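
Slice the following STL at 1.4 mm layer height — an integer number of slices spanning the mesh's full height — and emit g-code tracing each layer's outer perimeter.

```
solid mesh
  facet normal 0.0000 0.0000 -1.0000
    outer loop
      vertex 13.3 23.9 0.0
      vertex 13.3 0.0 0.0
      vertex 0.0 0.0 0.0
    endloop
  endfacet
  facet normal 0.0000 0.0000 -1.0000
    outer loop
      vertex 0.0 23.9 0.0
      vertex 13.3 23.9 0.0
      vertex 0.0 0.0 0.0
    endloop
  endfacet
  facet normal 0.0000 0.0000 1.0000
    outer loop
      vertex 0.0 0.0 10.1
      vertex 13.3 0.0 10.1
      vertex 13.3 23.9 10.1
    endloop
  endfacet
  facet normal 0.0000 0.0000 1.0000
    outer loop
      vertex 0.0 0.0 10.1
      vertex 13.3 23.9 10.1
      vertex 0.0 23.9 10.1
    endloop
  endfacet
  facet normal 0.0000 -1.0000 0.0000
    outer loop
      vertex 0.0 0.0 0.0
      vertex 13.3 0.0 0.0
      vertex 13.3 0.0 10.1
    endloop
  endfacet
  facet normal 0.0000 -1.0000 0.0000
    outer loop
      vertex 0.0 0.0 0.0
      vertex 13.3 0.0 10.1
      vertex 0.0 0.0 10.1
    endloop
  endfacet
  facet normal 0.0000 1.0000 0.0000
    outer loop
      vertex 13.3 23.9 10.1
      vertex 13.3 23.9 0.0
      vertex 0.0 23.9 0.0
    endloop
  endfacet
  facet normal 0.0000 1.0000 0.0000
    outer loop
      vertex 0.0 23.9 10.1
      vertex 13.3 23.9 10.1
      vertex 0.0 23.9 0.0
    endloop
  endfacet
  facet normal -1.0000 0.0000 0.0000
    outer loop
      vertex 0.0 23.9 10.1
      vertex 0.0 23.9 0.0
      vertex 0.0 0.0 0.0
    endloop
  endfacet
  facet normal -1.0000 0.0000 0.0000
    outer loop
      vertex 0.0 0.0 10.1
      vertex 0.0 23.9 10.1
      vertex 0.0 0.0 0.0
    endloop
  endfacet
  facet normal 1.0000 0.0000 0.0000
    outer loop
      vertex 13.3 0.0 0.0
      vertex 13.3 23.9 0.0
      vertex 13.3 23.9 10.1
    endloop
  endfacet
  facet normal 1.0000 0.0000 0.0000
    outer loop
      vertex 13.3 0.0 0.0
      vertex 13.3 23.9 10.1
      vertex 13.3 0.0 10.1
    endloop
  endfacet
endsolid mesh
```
; perimeter-only toolpath
G21 ; units = mm
G90 ; absolute positioning
G28 ; home
; layer 1
G0 Z1.4
G0 X0.0 Y0.0
G1 X13.3 Y0.0
G1 X13.3 Y23.9
G1 X0.0 Y23.9
G1 X0.0 Y0.0
; layer 2
G0 Z2.9
G0 X0.0 Y0.0
G1 X13.3 Y0.0
G1 X13.3 Y23.9
G1 X0.0 Y23.9
G1 X0.0 Y0.0
; layer 3
G0 Z4.3
G0 X0.0 Y0.0
G1 X13.3 Y0.0
G1 X13.3 Y23.9
G1 X0.0 Y23.9
G1 X0.0 Y0.0
; layer 4
G0 Z5.8
G0 X0.0 Y0.0
G1 X13.3 Y0.0
G1 X13.3 Y23.9
G1 X0.0 Y23.9
G1 X0.0 Y0.0
; layer 5
G0 Z7.2
G0 X0.0 Y0.0
G1 X13.3 Y0.0
G1 X13.3 Y23.9
G1 X0.0 Y23.9
G1 X0.0 Y0.0
; layer 6
G0 Z8.7
G0 X0.0 Y0.0
G1 X13.3 Y0.0
G1 X13.3 Y23.9
G1 X0.0 Y23.9
G1 X0.0 Y0.0
; layer 7
G0 Z10.1
G0 X0.0 Y0.0
G1 X13.3 Y0.0
G1 X13.3 Y23.9
G1 X0.0 Y23.9
G1 X0.0 Y0.0
M2 ; end

The solid is a rectangular box, roughly 13.3 × 23.9 mm footprint and 10.1 mm tall. Slicing at Δz = 1.4 mm — 7 equal slices spanning the solid's height, so layer i sits at z = i·h/7 — gives 7 non-empty perimeters. Each is a 4-segment closed polygon; G0 lifts to the layer z and rapids to the start vertex, then G1 traces the edges.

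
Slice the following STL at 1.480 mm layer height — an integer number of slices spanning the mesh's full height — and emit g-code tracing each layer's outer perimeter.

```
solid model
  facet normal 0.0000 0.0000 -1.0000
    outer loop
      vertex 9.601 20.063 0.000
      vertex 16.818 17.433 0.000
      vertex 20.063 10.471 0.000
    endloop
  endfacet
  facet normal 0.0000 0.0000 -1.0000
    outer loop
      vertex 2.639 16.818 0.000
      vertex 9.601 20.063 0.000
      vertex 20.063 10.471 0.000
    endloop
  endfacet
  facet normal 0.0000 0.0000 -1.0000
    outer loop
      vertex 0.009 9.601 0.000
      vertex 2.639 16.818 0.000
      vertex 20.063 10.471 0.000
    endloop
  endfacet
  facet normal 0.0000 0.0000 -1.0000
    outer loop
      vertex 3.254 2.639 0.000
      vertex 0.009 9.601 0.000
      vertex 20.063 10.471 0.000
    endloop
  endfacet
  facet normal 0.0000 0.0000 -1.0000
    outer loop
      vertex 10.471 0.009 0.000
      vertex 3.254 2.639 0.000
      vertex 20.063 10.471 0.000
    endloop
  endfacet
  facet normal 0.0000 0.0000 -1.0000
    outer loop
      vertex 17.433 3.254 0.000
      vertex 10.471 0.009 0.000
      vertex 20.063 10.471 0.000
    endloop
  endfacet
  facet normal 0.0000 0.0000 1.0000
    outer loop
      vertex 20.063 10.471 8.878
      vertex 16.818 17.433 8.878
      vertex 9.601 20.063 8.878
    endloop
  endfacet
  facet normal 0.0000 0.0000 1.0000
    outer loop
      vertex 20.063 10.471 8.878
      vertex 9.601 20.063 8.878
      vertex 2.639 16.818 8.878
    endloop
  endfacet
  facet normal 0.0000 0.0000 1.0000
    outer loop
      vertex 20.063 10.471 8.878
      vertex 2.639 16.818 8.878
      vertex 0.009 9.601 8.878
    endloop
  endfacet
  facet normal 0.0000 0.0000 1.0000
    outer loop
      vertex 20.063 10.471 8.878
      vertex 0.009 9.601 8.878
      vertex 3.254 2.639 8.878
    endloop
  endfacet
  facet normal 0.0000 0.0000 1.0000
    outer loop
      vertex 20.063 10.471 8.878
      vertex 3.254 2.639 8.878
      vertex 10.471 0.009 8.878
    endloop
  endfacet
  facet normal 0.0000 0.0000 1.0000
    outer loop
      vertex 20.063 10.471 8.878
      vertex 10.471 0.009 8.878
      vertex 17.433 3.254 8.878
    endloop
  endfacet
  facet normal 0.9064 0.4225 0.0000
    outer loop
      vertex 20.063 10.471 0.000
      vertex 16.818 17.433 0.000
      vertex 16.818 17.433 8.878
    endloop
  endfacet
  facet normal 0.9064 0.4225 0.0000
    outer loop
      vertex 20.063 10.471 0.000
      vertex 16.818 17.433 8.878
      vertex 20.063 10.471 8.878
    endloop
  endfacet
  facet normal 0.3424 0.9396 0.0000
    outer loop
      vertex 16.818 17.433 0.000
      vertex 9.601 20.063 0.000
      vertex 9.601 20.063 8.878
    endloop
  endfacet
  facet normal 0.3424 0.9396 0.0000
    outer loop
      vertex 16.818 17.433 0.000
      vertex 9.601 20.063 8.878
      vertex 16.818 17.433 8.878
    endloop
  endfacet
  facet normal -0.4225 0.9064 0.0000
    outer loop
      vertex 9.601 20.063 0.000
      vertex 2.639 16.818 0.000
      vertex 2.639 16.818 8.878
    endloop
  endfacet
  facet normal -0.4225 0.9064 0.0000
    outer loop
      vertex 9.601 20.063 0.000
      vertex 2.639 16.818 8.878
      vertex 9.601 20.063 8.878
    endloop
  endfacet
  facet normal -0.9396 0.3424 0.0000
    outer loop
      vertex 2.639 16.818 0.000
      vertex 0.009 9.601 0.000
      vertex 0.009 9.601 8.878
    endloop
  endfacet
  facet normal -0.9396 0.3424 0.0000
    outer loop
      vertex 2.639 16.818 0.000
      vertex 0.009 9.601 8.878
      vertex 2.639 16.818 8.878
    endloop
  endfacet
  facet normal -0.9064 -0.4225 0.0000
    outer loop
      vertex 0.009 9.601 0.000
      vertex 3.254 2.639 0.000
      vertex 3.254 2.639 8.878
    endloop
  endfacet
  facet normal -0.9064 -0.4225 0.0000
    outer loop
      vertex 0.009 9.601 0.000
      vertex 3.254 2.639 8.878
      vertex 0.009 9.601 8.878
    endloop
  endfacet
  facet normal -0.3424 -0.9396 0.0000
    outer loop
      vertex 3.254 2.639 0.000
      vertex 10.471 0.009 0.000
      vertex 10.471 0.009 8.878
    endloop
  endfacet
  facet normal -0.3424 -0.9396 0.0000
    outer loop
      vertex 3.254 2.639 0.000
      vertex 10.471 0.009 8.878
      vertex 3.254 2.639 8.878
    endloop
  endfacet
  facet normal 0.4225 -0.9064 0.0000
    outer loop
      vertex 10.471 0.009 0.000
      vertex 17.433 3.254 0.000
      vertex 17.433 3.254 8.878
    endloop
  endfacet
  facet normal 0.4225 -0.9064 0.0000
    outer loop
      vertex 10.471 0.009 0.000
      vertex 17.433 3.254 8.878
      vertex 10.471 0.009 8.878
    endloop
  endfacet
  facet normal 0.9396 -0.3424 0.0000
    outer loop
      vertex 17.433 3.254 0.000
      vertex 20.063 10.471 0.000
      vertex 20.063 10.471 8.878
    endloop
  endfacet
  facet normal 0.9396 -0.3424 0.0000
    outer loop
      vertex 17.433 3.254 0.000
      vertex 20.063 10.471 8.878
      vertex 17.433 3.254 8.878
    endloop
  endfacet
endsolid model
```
; perimeter-only toolpath
G21 ; units = mm
G90 ; absolute positioning
G28 ; home
; layer 1
G0 Z1.480
G0 X20.063 Y10.471
G1 X16.818 Y17.433
G1 X9.601 Y20.063
G1 X2.639 Y16.818
G1 X0.009 Y9.601
G1 X3.254 Y2.639
G1 X10.471 Y0.009
G1 X17.433 Y3.254
G1 X20.063 Y10.471
; layer 2
G0 Z2.959
G0 X20.063 Y10.471
G1 X16.818 Y17.433
G1 X9.601 Y20.063
G1 X2.639 Y16.818
G1 X0.009 Y9.601
G1 X3.254 Y2.639
G1 X10.471 Y0.009
G1 X17.433 Y3.254
G1 X20.063 Y10.471
; layer 3
G0 Z4.439
G0 X20.063 Y10.471
G1 X16.818 Y17.433
G1 X9.601 Y20.063
G1 X2.639 Y16.818
G1 X0.009 Y9.601
G1 X3.254 Y2.639
G1 X10.471 Y0.009
G1 X17.433 Y3.254
G1 X20.063 Y10.471
; layer 4
G0 Z5.919
G0 X20.063 Y10.471
G1 X16.818 Y17.433
G1 X9.601 Y20.063
G1 X2.639 Y16.818
G1 X0.009 Y9.601
G1 X3.254 Y2.639
G1 X10.471 Y0.009
G1 X17.433 Y3.254
G1 X20.063 Y10.471
; layer 5
G0 Z7.398
G0 X20.063 Y10.471
G1 X16.818 Y17.433
G1 X9.601 Y20.063
G1 X2.639 Y16.818
G1 X0.009 Y9.601
G1 X3.254 Y2.639
G1 X10.471 Y0.009
G1 X17.433 Y3.254
G1 X20.063 Y10.471
; layer 6
G0 Z8.878
G0 X20.063 Y10.471
G1 X16.818 Y17.433
G1 X9.601 Y20.063
G1 X2.639 Y16.818
G1 X0.009 Y9.601
G1 X3.254 Y2.639
G1 X10.471 Y0.009
G1 X17.433 Y3.254
G1 X20.063 Y10.471
M2 ; end

The solid is a regular 8-sided prism (a cylinder approximated with 8 flat sides), circumscribed radius ≈ 10 mm, height ≈ 8.88 mm. Slicing at Δz = 1.480 mm — 6 equal slices spanning the solid's height, so layer i sits at z = i·h/6 — gives 6 non-empty perimeters. Each is a 8-segment closed polygon; G0 lifts to the layer z and rapids to the start vertex, then G1 traces the edges.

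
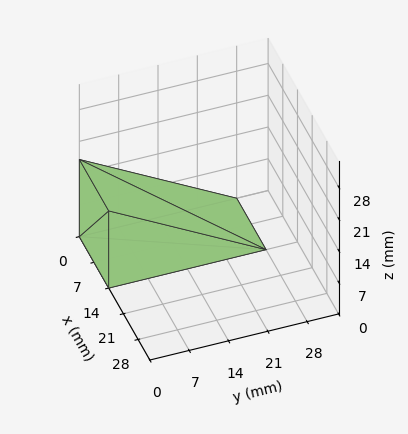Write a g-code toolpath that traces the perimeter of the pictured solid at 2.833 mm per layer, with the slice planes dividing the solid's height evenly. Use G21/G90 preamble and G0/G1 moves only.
Reading the render: the shape is a wedge (ramp): 14 × 28 mm base, rising to 17 mm along the y=0 edge and sloping linearly to z=0 at y=28 (dimensions read to the nearest mm from the axis ticks). For the g-code, the solid's height is divided into equal slices at the stated Δz and each level perimeter traced with G1 moves after a G0 lift.

; perimeter-only toolpath
G21 ; units = mm
G90 ; absolute positioning
G28 ; home
; layer 1
G0 Z2.833
G0 X0.000 Y0.000
G1 X14.000 Y0.000
G1 X14.000 Y23.333
G1 X0.000 Y23.333
G1 X0.000 Y0.000
; layer 2
G0 Z5.667
G0 X0.000 Y0.000
G1 X14.000 Y0.000
G1 X14.000 Y18.667
G1 X0.000 Y18.667
G1 X0.000 Y0.000
; layer 3
G0 Z8.500
G0 X0.000 Y0.000
G1 X14.000 Y0.000
G1 X14.000 Y14.000
G1 X0.000 Y14.000
G1 X0.000 Y0.000
; layer 4
G0 Z11.333
G0 X0.000 Y0.000
G1 X14.000 Y0.000
G1 X14.000 Y9.333
G1 X0.000 Y9.333
G1 X0.000 Y0.000
; layer 5
G0 Z14.167
G0 X0.000 Y0.000
G1 X14.000 Y0.000
G1 X14.000 Y4.667
G1 X0.000 Y4.667
G1 X0.000 Y0.000
M2 ; end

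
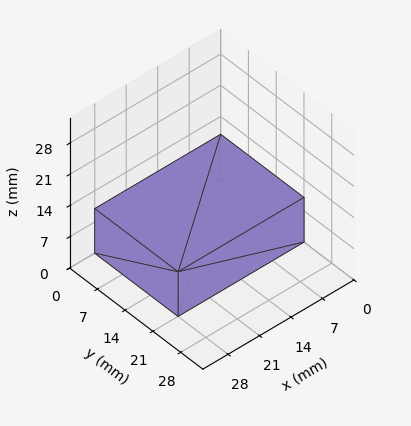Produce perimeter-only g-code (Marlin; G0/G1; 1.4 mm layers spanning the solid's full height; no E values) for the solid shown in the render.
Reading the render: the shape is a rectangular box, roughly 28 × 21 mm footprint and 10 mm tall (dimensions read to the nearest mm from the axis ticks). For the g-code, the solid's height is divided into equal slices at the stated Δz and each level perimeter traced with G1 moves after a G0 lift.

; perimeter-only toolpath
G21 ; units = mm
G90 ; absolute positioning
G28 ; home
; layer 1
G0 Z1.4
G0 X0.0 Y0.0
G1 X28.0 Y0.0
G1 X28.0 Y21.0
G1 X0.0 Y21.0
G1 X0.0 Y0.0
; layer 2
G0 Z2.9
G0 X0.0 Y0.0
G1 X28.0 Y0.0
G1 X28.0 Y21.0
G1 X0.0 Y21.0
G1 X0.0 Y0.0
; layer 3
G0 Z4.3
G0 X0.0 Y0.0
G1 X28.0 Y0.0
G1 X28.0 Y21.0
G1 X0.0 Y21.0
G1 X0.0 Y0.0
; layer 4
G0 Z5.7
G0 X0.0 Y0.0
G1 X28.0 Y0.0
G1 X28.0 Y21.0
G1 X0.0 Y21.0
G1 X0.0 Y0.0
; layer 5
G0 Z7.1
G0 X0.0 Y0.0
G1 X28.0 Y0.0
G1 X28.0 Y21.0
G1 X0.0 Y21.0
G1 X0.0 Y0.0
; layer 6
G0 Z8.6
G0 X0.0 Y0.0
G1 X28.0 Y0.0
G1 X28.0 Y21.0
G1 X0.0 Y21.0
G1 X0.0 Y0.0
; layer 7
G0 Z10.0
G0 X0.0 Y0.0
G1 X28.0 Y0.0
G1 X28.0 Y21.0
G1 X0.0 Y21.0
G1 X0.0 Y0.0
M2 ; end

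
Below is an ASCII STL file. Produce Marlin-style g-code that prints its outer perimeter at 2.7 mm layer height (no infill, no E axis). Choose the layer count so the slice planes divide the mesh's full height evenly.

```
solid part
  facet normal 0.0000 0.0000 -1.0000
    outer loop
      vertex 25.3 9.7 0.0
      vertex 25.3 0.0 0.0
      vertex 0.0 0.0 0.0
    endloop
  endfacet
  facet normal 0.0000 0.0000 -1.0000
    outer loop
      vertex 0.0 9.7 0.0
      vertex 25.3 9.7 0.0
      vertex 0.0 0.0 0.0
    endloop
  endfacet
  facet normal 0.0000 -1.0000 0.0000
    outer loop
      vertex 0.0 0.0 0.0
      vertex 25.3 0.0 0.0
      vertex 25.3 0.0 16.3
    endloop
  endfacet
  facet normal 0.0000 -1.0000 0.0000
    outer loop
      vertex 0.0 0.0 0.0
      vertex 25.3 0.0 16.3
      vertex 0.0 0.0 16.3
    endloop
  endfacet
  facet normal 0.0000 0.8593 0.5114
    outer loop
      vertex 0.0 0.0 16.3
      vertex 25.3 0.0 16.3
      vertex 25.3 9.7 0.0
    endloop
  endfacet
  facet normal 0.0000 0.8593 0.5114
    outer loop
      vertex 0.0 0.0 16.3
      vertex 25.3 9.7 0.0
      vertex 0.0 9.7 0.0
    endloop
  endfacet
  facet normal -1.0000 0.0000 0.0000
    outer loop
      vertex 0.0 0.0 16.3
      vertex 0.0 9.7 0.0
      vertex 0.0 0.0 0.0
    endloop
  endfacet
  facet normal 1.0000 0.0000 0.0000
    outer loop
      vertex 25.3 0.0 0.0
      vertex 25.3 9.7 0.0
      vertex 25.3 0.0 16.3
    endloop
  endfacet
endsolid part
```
; perimeter-only toolpath
G21 ; units = mm
G90 ; absolute positioning
G28 ; home
; layer 1
G0 Z2.7
G0 X0.0 Y0.0
G1 X25.3 Y0.0
G1 X25.3 Y8.1
G1 X0.0 Y8.1
G1 X0.0 Y0.0
; layer 2
G0 Z5.4
G0 X0.0 Y0.0
G1 X25.3 Y0.0
G1 X25.3 Y6.5
G1 X0.0 Y6.5
G1 X0.0 Y0.0
; layer 3
G0 Z8.2
G0 X0.0 Y0.0
G1 X25.3 Y0.0
G1 X25.3 Y4.8
G1 X0.0 Y4.8
G1 X0.0 Y0.0
; layer 4
G0 Z10.9
G0 X0.0 Y0.0
G1 X25.3 Y0.0
G1 X25.3 Y3.2
G1 X0.0 Y3.2
G1 X0.0 Y0.0
; layer 5
G0 Z13.6
G0 X0.0 Y0.0
G1 X25.3 Y0.0
G1 X25.3 Y1.6
G1 X0.0 Y1.6
G1 X0.0 Y0.0
M2 ; end

The solid is a wedge (ramp): 25.3 × 9.7 mm base, rising to 16.3 mm along the y=0 edge and sloping linearly to z=0 at y=9.7. Slicing at Δz = 2.7 mm — 6 equal slices spanning the solid's height, so layer i sits at z = i·h/6 — gives 5 non-empty perimeters. Each is a 4-segment closed polygon; G0 lifts to the layer z and rapids to the start vertex, then G1 traces the edges. The cross-section shrinks linearly with z (the slice at the apex is degenerate and omitted).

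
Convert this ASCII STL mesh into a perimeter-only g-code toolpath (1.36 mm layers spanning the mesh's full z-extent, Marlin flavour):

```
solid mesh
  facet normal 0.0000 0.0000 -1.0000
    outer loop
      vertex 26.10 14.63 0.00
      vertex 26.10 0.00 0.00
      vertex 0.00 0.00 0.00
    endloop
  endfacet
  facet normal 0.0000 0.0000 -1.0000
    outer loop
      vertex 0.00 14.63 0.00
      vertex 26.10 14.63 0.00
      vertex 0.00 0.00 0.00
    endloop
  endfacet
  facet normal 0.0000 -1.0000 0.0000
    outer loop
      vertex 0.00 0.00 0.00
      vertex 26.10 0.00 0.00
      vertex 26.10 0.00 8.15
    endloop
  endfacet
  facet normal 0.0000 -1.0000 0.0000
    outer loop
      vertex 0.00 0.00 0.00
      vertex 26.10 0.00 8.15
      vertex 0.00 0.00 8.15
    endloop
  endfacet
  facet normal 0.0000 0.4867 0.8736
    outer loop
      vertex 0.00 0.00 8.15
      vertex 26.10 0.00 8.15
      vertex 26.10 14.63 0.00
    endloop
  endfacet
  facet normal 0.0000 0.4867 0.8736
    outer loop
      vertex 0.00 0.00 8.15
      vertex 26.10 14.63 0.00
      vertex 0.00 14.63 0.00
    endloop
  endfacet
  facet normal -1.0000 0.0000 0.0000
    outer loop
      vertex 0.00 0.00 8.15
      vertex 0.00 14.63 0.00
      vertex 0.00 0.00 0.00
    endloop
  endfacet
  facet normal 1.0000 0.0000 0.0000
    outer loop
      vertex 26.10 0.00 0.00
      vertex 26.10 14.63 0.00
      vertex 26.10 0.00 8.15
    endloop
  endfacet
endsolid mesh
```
; perimeter-only toolpath
G21 ; units = mm
G90 ; absolute positioning
G28 ; home
; layer 1
G0 Z1.36
G0 X0.00 Y0.00
G1 X26.10 Y0.00
G1 X26.10 Y12.19
G1 X0.00 Y12.19
G1 X0.00 Y0.00
; layer 2
G0 Z2.72
G0 X0.00 Y0.00
G1 X26.10 Y0.00
G1 X26.10 Y9.75
G1 X0.00 Y9.75
G1 X0.00 Y0.00
; layer 3
G0 Z4.08
G0 X0.00 Y0.00
G1 X26.10 Y0.00
G1 X26.10 Y7.32
G1 X0.00 Y7.32
G1 X0.00 Y0.00
; layer 4
G0 Z5.43
G0 X0.00 Y0.00
G1 X26.10 Y0.00
G1 X26.10 Y4.88
G1 X0.00 Y4.88
G1 X0.00 Y0.00
; layer 5
G0 Z6.79
G0 X0.00 Y0.00
G1 X26.10 Y0.00
G1 X26.10 Y2.44
G1 X0.00 Y2.44
G1 X0.00 Y0.00
M2 ; end

The solid is a wedge (ramp): 26.1 × 14.6 mm base, rising to 8.15 mm along the y=0 edge and sloping linearly to z=0 at y=14.6. Slicing at Δz = 1.36 mm — 6 equal slices spanning the solid's height, so layer i sits at z = i·h/6 — gives 5 non-empty perimeters. Each is a 4-segment closed polygon; G0 lifts to the layer z and rapids to the start vertex, then G1 traces the edges. The cross-section shrinks linearly with z (the slice at the apex is degenerate and omitted).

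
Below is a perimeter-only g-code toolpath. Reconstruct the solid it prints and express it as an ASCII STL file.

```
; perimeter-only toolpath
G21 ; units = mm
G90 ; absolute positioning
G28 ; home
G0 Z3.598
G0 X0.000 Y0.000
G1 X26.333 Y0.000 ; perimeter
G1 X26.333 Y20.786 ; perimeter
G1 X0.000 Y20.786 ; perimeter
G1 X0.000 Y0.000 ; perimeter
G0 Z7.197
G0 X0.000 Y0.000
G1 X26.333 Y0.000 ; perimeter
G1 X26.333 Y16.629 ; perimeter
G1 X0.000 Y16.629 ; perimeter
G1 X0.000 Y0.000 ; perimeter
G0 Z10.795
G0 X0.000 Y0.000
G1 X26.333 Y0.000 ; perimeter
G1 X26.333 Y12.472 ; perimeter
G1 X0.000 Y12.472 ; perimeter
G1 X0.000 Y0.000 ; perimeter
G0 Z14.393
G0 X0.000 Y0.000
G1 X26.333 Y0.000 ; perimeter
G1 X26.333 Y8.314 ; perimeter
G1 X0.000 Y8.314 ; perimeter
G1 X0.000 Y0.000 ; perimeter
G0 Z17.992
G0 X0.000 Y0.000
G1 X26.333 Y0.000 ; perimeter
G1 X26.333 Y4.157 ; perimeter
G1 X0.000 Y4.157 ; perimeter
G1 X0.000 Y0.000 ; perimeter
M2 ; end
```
solid part
  facet normal 0.0000 0.0000 -1.0000
    outer loop
      vertex 26.333 24.943 0.000
      vertex 26.333 0.000 0.000
      vertex 0.000 0.000 0.000
    endloop
  endfacet
  facet normal 0.0000 0.0000 -1.0000
    outer loop
      vertex 0.000 24.943 0.000
      vertex 26.333 24.943 0.000
      vertex 0.000 0.000 0.000
    endloop
  endfacet
  facet normal 0.0000 -1.0000 0.0000
    outer loop
      vertex 0.000 0.000 0.000
      vertex 26.333 0.000 0.000
      vertex 26.333 0.000 21.590
    endloop
  endfacet
  facet normal 0.0000 -1.0000 0.0000
    outer loop
      vertex 0.000 0.000 0.000
      vertex 26.333 0.000 21.590
      vertex 0.000 0.000 21.590
    endloop
  endfacet
  facet normal 0.0000 0.6545 0.7561
    outer loop
      vertex 0.000 0.000 21.590
      vertex 26.333 0.000 21.590
      vertex 26.333 24.943 0.000
    endloop
  endfacet
  facet normal 0.0000 0.6545 0.7561
    outer loop
      vertex 0.000 0.000 21.590
      vertex 26.333 24.943 0.000
      vertex 0.000 24.943 0.000
    endloop
  endfacet
  facet normal -1.0000 0.0000 0.0000
    outer loop
      vertex 0.000 0.000 21.590
      vertex 0.000 24.943 0.000
      vertex 0.000 0.000 0.000
    endloop
  endfacet
  facet normal 1.0000 0.0000 0.0000
    outer loop
      vertex 26.333 0.000 0.000
      vertex 26.333 24.943 0.000
      vertex 26.333 0.000 21.590
    endloop
  endfacet
endsolid part

The G0 Z moves step by Δz≈3.598 mm. The G1 loops shrink linearly with z, so the solid tapers from its base footprint up to z≈21.6. Closing with a flat bottom cap and the tapered top and triangulating gives 8 facets — a wedge (ramp): 26.3 × 24.9 mm base, rising to 21.6 mm along the y=0 edge and sloping linearly to z=0 at y=24.9.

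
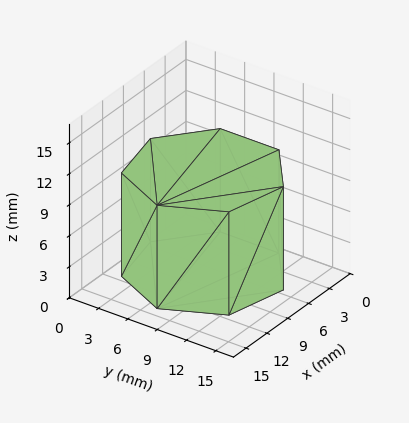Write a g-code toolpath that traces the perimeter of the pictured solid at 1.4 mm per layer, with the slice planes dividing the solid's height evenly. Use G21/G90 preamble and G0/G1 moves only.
Reading the render: the shape is a regular 7-sided prism (a cylinder approximated with 7 flat sides), circumscribed radius ≈ 7 mm, height ≈ 10 mm (dimensions read to the nearest mm from the axis ticks). For the g-code, the solid's height is divided into equal slices at the stated Δz and each level perimeter traced with G1 moves after a G0 lift.

; perimeter-only toolpath
G21 ; units = mm
G90 ; absolute positioning
G28 ; home
; layer 1
G0 Z1.4
G0 X14.0 Y7.0
G1 X11.4 Y12.5
G1 X5.4 Y13.8
G1 X0.7 Y10.0
G1 X0.7 Y4.0
G1 X5.4 Y0.2
G1 X11.4 Y1.5
G1 X14.0 Y7.0
; layer 2
G0 Z2.9
G0 X14.0 Y7.0
G1 X11.4 Y12.5
G1 X5.4 Y13.8
G1 X0.7 Y10.0
G1 X0.7 Y4.0
G1 X5.4 Y0.2
G1 X11.4 Y1.5
G1 X14.0 Y7.0
; layer 3
G0 Z4.3
G0 X14.0 Y7.0
G1 X11.4 Y12.5
G1 X5.4 Y13.8
G1 X0.7 Y10.0
G1 X0.7 Y4.0
G1 X5.4 Y0.2
G1 X11.4 Y1.5
G1 X14.0 Y7.0
; layer 4
G0 Z5.7
G0 X14.0 Y7.0
G1 X11.4 Y12.5
G1 X5.4 Y13.8
G1 X0.7 Y10.0
G1 X0.7 Y4.0
G1 X5.4 Y0.2
G1 X11.4 Y1.5
G1 X14.0 Y7.0
; layer 5
G0 Z7.1
G0 X14.0 Y7.0
G1 X11.4 Y12.5
G1 X5.4 Y13.8
G1 X0.7 Y10.0
G1 X0.7 Y4.0
G1 X5.4 Y0.2
G1 X11.4 Y1.5
G1 X14.0 Y7.0
; layer 6
G0 Z8.6
G0 X14.0 Y7.0
G1 X11.4 Y12.5
G1 X5.4 Y13.8
G1 X0.7 Y10.0
G1 X0.7 Y4.0
G1 X5.4 Y0.2
G1 X11.4 Y1.5
G1 X14.0 Y7.0
; layer 7
G0 Z10.0
G0 X14.0 Y7.0
G1 X11.4 Y12.5
G1 X5.4 Y13.8
G1 X0.7 Y10.0
G1 X0.7 Y4.0
G1 X5.4 Y0.2
G1 X11.4 Y1.5
G1 X14.0 Y7.0
M2 ; end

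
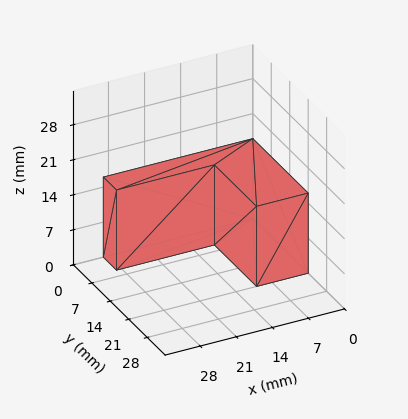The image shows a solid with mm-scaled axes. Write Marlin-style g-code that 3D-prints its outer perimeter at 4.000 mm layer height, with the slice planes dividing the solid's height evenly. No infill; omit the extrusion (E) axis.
Reading the render: the shape is an L-shaped prism: outer 29 × 21 mm, arm thicknesses ≈ 5 mm (horizontal) and 10 mm (vertical), extruded 16 mm in z (dimensions read to the nearest mm from the axis ticks). For the g-code, the solid's height is divided into equal slices at the stated Δz and each level perimeter traced with G1 moves after a G0 lift.

; perimeter-only toolpath
G21 ; units = mm
G90 ; absolute positioning
G28 ; home
; layer 1
G0 Z4.000
G0 X0.000 Y0.000
G1 X29.000 Y0.000
G1 X29.000 Y5.000
G1 X10.000 Y5.000
G1 X10.000 Y21.000
G1 X0.000 Y21.000
G1 X0.000 Y0.000
; layer 2
G0 Z8.000
G0 X0.000 Y0.000
G1 X29.000 Y0.000
G1 X29.000 Y5.000
G1 X10.000 Y5.000
G1 X10.000 Y21.000
G1 X0.000 Y21.000
G1 X0.000 Y0.000
; layer 3
G0 Z12.000
G0 X0.000 Y0.000
G1 X29.000 Y0.000
G1 X29.000 Y5.000
G1 X10.000 Y5.000
G1 X10.000 Y21.000
G1 X0.000 Y21.000
G1 X0.000 Y0.000
; layer 4
G0 Z16.000
G0 X0.000 Y0.000
G1 X29.000 Y0.000
G1 X29.000 Y5.000
G1 X10.000 Y5.000
G1 X10.000 Y21.000
G1 X0.000 Y21.000
G1 X0.000 Y0.000
M2 ; end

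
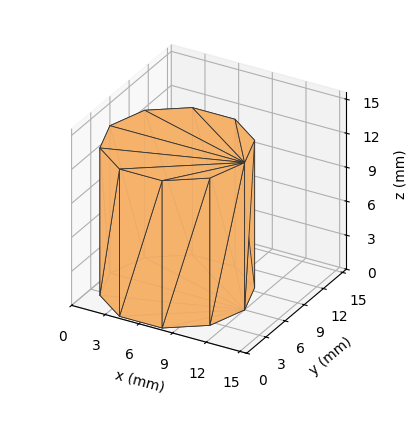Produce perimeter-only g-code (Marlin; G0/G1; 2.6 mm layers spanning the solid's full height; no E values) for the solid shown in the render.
Reading the render: the shape is a regular 10-sided prism (a cylinder approximated with 10 flat sides), circumscribed radius ≈ 6 mm, height ≈ 13 mm (dimensions read to the nearest mm from the axis ticks). For the g-code, the solid's height is divided into equal slices at the stated Δz and each level perimeter traced with G1 moves after a G0 lift.

; perimeter-only toolpath
G21 ; units = mm
G90 ; absolute positioning
G28 ; home
; layer 1
G0 Z2.6
G0 X12.0 Y6.0
G1 X10.9 Y9.5
G1 X7.9 Y11.7
G1 X4.1 Y11.7
G1 X1.1 Y9.5
G1 X0.0 Y6.0
G1 X1.1 Y2.5
G1 X4.1 Y0.3
G1 X7.9 Y0.3
G1 X10.9 Y2.5
G1 X12.0 Y6.0
; layer 2
G0 Z5.2
G0 X12.0 Y6.0
G1 X10.9 Y9.5
G1 X7.9 Y11.7
G1 X4.1 Y11.7
G1 X1.1 Y9.5
G1 X0.0 Y6.0
G1 X1.1 Y2.5
G1 X4.1 Y0.3
G1 X7.9 Y0.3
G1 X10.9 Y2.5
G1 X12.0 Y6.0
; layer 3
G0 Z7.8
G0 X12.0 Y6.0
G1 X10.9 Y9.5
G1 X7.9 Y11.7
G1 X4.1 Y11.7
G1 X1.1 Y9.5
G1 X0.0 Y6.0
G1 X1.1 Y2.5
G1 X4.1 Y0.3
G1 X7.9 Y0.3
G1 X10.9 Y2.5
G1 X12.0 Y6.0
; layer 4
G0 Z10.4
G0 X12.0 Y6.0
G1 X10.9 Y9.5
G1 X7.9 Y11.7
G1 X4.1 Y11.7
G1 X1.1 Y9.5
G1 X0.0 Y6.0
G1 X1.1 Y2.5
G1 X4.1 Y0.3
G1 X7.9 Y0.3
G1 X10.9 Y2.5
G1 X12.0 Y6.0
; layer 5
G0 Z13.0
G0 X12.0 Y6.0
G1 X10.9 Y9.5
G1 X7.9 Y11.7
G1 X4.1 Y11.7
G1 X1.1 Y9.5
G1 X0.0 Y6.0
G1 X1.1 Y2.5
G1 X4.1 Y0.3
G1 X7.9 Y0.3
G1 X10.9 Y2.5
G1 X12.0 Y6.0
M2 ; end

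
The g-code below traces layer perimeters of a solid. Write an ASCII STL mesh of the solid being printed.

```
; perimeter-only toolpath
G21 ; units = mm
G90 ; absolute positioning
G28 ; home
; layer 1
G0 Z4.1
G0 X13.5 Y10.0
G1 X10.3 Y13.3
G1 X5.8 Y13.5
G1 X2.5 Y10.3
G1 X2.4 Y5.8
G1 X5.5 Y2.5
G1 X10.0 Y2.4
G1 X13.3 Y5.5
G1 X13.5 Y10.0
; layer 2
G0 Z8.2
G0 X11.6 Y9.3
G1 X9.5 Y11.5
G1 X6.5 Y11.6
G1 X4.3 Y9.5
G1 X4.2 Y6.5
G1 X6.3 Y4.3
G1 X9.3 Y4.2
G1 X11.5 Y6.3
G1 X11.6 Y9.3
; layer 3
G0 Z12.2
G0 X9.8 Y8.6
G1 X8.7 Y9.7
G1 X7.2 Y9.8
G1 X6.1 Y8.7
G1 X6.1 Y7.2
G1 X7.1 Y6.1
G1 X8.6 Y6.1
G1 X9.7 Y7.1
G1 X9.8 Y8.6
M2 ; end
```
solid part
  facet normal 0.0000 0.0000 -1.0000
    outer loop
      vertex 5.1 15.3 0.0
      vertex 11.1 15.1 0.0
      vertex 15.3 10.7 0.0
    endloop
  endfacet
  facet normal 0.0000 0.0000 -1.0000
    outer loop
      vertex 0.7 11.1 0.0
      vertex 5.1 15.3 0.0
      vertex 15.3 10.7 0.0
    endloop
  endfacet
  facet normal 0.0000 0.0000 -1.0000
    outer loop
      vertex 0.5 5.1 0.0
      vertex 0.7 11.1 0.0
      vertex 15.3 10.7 0.0
    endloop
  endfacet
  facet normal 0.0000 0.0000 -1.0000
    outer loop
      vertex 4.7 0.7 0.0
      vertex 0.5 5.1 0.0
      vertex 15.3 10.7 0.0
    endloop
  endfacet
  facet normal 0.0000 0.0000 -1.0000
    outer loop
      vertex 10.7 0.5 0.0
      vertex 4.7 0.7 0.0
      vertex 15.3 10.7 0.0
    endloop
  endfacet
  facet normal 0.0000 0.0000 -1.0000
    outer loop
      vertex 15.1 4.7 0.0
      vertex 10.7 0.5 0.0
      vertex 15.3 10.7 0.0
    endloop
  endfacet
  facet normal 0.6604 0.6304 0.4081
    outer loop
      vertex 15.3 10.7 0.0
      vertex 11.1 15.1 0.0
      vertex 7.9 7.9 16.3
    endloop
  endfacet
  facet normal 0.0304 0.9121 0.4089
    outer loop
      vertex 11.1 15.1 0.0
      vertex 5.1 15.3 0.0
      vertex 7.9 7.9 16.3
    endloop
  endfacet
  facet normal -0.6304 0.6604 0.4081
    outer loop
      vertex 5.1 15.3 0.0
      vertex 0.7 11.1 0.0
      vertex 7.9 7.9 16.3
    endloop
  endfacet
  facet normal -0.9121 0.0304 0.4089
    outer loop
      vertex 0.7 11.1 0.0
      vertex 0.5 5.1 0.0
      vertex 7.9 7.9 16.3
    endloop
  endfacet
  facet normal -0.6604 -0.6304 0.4081
    outer loop
      vertex 0.5 5.1 0.0
      vertex 4.7 0.7 0.0
      vertex 7.9 7.9 16.3
    endloop
  endfacet
  facet normal -0.0304 -0.9121 0.4089
    outer loop
      vertex 4.7 0.7 0.0
      vertex 10.7 0.5 0.0
      vertex 7.9 7.9 16.3
    endloop
  endfacet
  facet normal 0.6304 -0.6604 0.4081
    outer loop
      vertex 10.7 0.5 0.0
      vertex 15.1 4.7 0.0
      vertex 7.9 7.9 16.3
    endloop
  endfacet
  facet normal 0.9121 -0.0304 0.4089
    outer loop
      vertex 15.1 4.7 0.0
      vertex 15.3 10.7 0.0
      vertex 7.9 7.9 16.3
    endloop
  endfacet
endsolid part

The G0 Z moves step by Δz≈4.1 mm. The G1 loops shrink linearly with z, so the solid tapers from its base footprint up to z≈16.3. Closing with a flat bottom cap and the tapered top and triangulating gives 14 facets — a regular 8-sided pyramid, base circumscribed radius ≈ 7.9 mm, apex at z ≈ 16.3 mm.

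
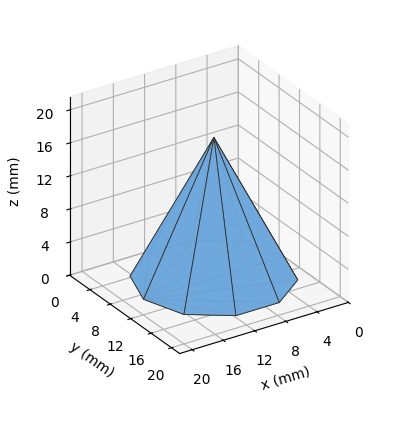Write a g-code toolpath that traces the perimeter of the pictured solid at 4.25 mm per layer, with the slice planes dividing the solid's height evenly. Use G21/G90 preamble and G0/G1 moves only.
Reading the render: the shape is a regular 10-sided pyramid, base circumscribed radius ≈ 9 mm, apex at z ≈ 17 mm (dimensions read to the nearest mm from the axis ticks). For the g-code, the solid's height is divided into equal slices at the stated Δz and each level perimeter traced with G1 moves after a G0 lift.

; perimeter-only toolpath
G21 ; units = mm
G90 ; absolute positioning
G28 ; home
; layer 1
G0 Z4.25
G0 X15.75 Y9.00
G1 X14.46 Y12.97
G1 X11.08 Y15.42
G1 X6.92 Y15.42
G1 X3.54 Y12.97
G1 X2.25 Y9.00
G1 X3.54 Y5.03
G1 X6.92 Y2.58
G1 X11.08 Y2.58
G1 X14.46 Y5.03
G1 X15.75 Y9.00
; layer 2
G0 Z8.50
G0 X13.50 Y9.00
G1 X12.64 Y11.64
G1 X10.39 Y13.28
G1 X7.61 Y13.28
G1 X5.36 Y11.64
G1 X4.50 Y9.00
G1 X5.36 Y6.36
G1 X7.61 Y4.72
G1 X10.39 Y4.72
G1 X12.64 Y6.36
G1 X13.50 Y9.00
; layer 3
G0 Z12.75
G0 X11.25 Y9.00
G1 X10.82 Y10.32
G1 X9.70 Y11.14
G1 X8.30 Y11.14
G1 X7.18 Y10.32
G1 X6.75 Y9.00
G1 X7.18 Y7.68
G1 X8.30 Y6.86
G1 X9.70 Y6.86
G1 X10.82 Y7.68
G1 X11.25 Y9.00
M2 ; end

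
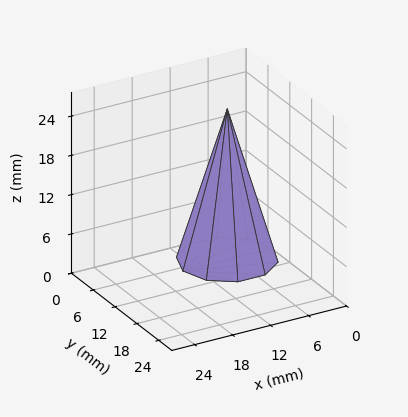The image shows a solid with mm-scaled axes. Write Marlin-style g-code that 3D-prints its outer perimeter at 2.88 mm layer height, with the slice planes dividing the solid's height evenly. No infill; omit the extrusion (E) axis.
Reading the render: the shape is a regular 10-sided pyramid, base circumscribed radius ≈ 7 mm, apex at z ≈ 23 mm (dimensions read to the nearest mm from the axis ticks). For the g-code, the solid's height is divided into equal slices at the stated Δz and each level perimeter traced with G1 moves after a G0 lift.

; perimeter-only toolpath
G21 ; units = mm
G90 ; absolute positioning
G28 ; home
; layer 1
G0 Z2.88
G0 X13.12 Y7.00
G1 X11.95 Y10.60
G1 X8.89 Y12.83
G1 X5.11 Y12.83
G1 X2.05 Y10.60
G1 X0.88 Y7.00
G1 X2.05 Y3.40
G1 X5.11 Y1.17
G1 X8.89 Y1.17
G1 X11.95 Y3.40
G1 X13.12 Y7.00
; layer 2
G0 Z5.75
G0 X12.25 Y7.00
G1 X11.25 Y10.08
G1 X8.62 Y12.00
G1 X5.38 Y12.00
G1 X2.75 Y10.08
G1 X1.75 Y7.00
G1 X2.75 Y3.92
G1 X5.38 Y2.00
G1 X8.62 Y2.00
G1 X11.25 Y3.92
G1 X12.25 Y7.00
; layer 3
G0 Z8.62
G0 X11.38 Y7.00
G1 X10.54 Y9.57
G1 X8.35 Y11.16
G1 X5.65 Y11.16
G1 X3.46 Y9.57
G1 X2.62 Y7.00
G1 X3.46 Y4.43
G1 X5.65 Y2.84
G1 X8.35 Y2.84
G1 X10.54 Y4.43
G1 X11.38 Y7.00
; layer 4
G0 Z11.50
G0 X10.50 Y7.00
G1 X9.83 Y9.05
G1 X8.08 Y10.33
G1 X5.92 Y10.33
G1 X4.17 Y9.05
G1 X3.50 Y7.00
G1 X4.17 Y4.95
G1 X5.92 Y3.67
G1 X8.08 Y3.67
G1 X9.83 Y4.95
G1 X10.50 Y7.00
; layer 5
G0 Z14.38
G0 X9.62 Y7.00
G1 X9.12 Y8.54
G1 X7.81 Y9.50
G1 X6.19 Y9.50
G1 X4.88 Y8.54
G1 X4.38 Y7.00
G1 X4.88 Y5.46
G1 X6.19 Y4.50
G1 X7.81 Y4.50
G1 X9.12 Y5.46
G1 X9.62 Y7.00
; layer 6
G0 Z17.25
G0 X8.75 Y7.00
G1 X8.41 Y8.03
G1 X7.54 Y8.66
G1 X6.46 Y8.66
G1 X5.58 Y8.03
G1 X5.25 Y7.00
G1 X5.58 Y5.97
G1 X6.46 Y5.33
G1 X7.54 Y5.33
G1 X8.41 Y5.97
G1 X8.75 Y7.00
; layer 7
G0 Z20.12
G0 X7.88 Y7.00
G1 X7.71 Y7.51
G1 X7.27 Y7.83
G1 X6.73 Y7.83
G1 X6.29 Y7.51
G1 X6.12 Y7.00
G1 X6.29 Y6.49
G1 X6.73 Y6.17
G1 X7.27 Y6.17
G1 X7.71 Y6.49
G1 X7.88 Y7.00
M2 ; end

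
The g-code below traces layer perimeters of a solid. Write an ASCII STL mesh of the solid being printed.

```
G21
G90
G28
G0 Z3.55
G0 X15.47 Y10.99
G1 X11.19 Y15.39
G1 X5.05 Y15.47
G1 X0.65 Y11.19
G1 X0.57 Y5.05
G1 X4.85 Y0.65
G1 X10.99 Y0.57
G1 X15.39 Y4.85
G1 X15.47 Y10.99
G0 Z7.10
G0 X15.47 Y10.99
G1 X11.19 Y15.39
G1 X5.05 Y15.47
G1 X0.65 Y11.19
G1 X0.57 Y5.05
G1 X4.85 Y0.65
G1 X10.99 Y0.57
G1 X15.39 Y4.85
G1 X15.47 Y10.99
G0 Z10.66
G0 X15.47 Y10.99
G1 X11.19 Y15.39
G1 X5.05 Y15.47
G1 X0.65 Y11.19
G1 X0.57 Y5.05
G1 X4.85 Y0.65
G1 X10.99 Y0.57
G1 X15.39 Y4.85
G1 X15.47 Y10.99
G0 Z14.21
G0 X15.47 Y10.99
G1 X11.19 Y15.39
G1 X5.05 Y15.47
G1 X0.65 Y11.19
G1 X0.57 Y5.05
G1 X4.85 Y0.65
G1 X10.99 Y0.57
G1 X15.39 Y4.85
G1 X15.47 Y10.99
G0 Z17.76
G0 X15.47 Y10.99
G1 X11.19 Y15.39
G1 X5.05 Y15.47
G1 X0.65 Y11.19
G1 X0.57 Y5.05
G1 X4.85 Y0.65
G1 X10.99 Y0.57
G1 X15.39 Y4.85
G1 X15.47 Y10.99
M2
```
solid part
  facet normal 0.0000 0.0000 -1.0000
    outer loop
      vertex 5.05 15.47 0.00
      vertex 11.19 15.39 0.00
      vertex 15.47 10.99 0.00
    endloop
  endfacet
  facet normal 0.0000 0.0000 -1.0000
    outer loop
      vertex 0.65 11.19 0.00
      vertex 5.05 15.47 0.00
      vertex 15.47 10.99 0.00
    endloop
  endfacet
  facet normal 0.0000 0.0000 -1.0000
    outer loop
      vertex 0.57 5.05 0.00
      vertex 0.65 11.19 0.00
      vertex 15.47 10.99 0.00
    endloop
  endfacet
  facet normal 0.0000 0.0000 -1.0000
    outer loop
      vertex 4.85 0.65 0.00
      vertex 0.57 5.05 0.00
      vertex 15.47 10.99 0.00
    endloop
  endfacet
  facet normal 0.0000 0.0000 -1.0000
    outer loop
      vertex 10.99 0.57 0.00
      vertex 4.85 0.65 0.00
      vertex 15.47 10.99 0.00
    endloop
  endfacet
  facet normal 0.0000 0.0000 -1.0000
    outer loop
      vertex 15.39 4.85 0.00
      vertex 10.99 0.57 0.00
      vertex 15.47 10.99 0.00
    endloop
  endfacet
  facet normal 0.0000 0.0000 1.0000
    outer loop
      vertex 15.47 10.99 17.76
      vertex 11.19 15.39 17.76
      vertex 5.05 15.47 17.76
    endloop
  endfacet
  facet normal 0.0000 0.0000 1.0000
    outer loop
      vertex 15.47 10.99 17.76
      vertex 5.05 15.47 17.76
      vertex 0.65 11.19 17.76
    endloop
  endfacet
  facet normal 0.0000 0.0000 1.0000
    outer loop
      vertex 15.47 10.99 17.76
      vertex 0.65 11.19 17.76
      vertex 0.57 5.05 17.76
    endloop
  endfacet
  facet normal 0.0000 0.0000 1.0000
    outer loop
      vertex 15.47 10.99 17.76
      vertex 0.57 5.05 17.76
      vertex 4.85 0.65 17.76
    endloop
  endfacet
  facet normal 0.0000 0.0000 1.0000
    outer loop
      vertex 15.47 10.99 17.76
      vertex 4.85 0.65 17.76
      vertex 10.99 0.57 17.76
    endloop
  endfacet
  facet normal 0.0000 0.0000 1.0000
    outer loop
      vertex 15.47 10.99 17.76
      vertex 10.99 0.57 17.76
      vertex 15.39 4.85 17.76
    endloop
  endfacet
  facet normal 0.7168 0.6973 0.0000
    outer loop
      vertex 15.47 10.99 0.00
      vertex 11.19 15.39 0.00
      vertex 11.19 15.39 17.76
    endloop
  endfacet
  facet normal 0.7168 0.6973 0.0000
    outer loop
      vertex 15.47 10.99 0.00
      vertex 11.19 15.39 17.76
      vertex 15.47 10.99 17.76
    endloop
  endfacet
  facet normal 0.0130 0.9999 0.0000
    outer loop
      vertex 11.19 15.39 0.00
      vertex 5.05 15.47 0.00
      vertex 5.05 15.47 17.76
    endloop
  endfacet
  facet normal 0.0130 0.9999 0.0000
    outer loop
      vertex 11.19 15.39 0.00
      vertex 5.05 15.47 17.76
      vertex 11.19 15.39 17.76
    endloop
  endfacet
  facet normal -0.6973 0.7168 0.0000
    outer loop
      vertex 5.05 15.47 0.00
      vertex 0.65 11.19 0.00
      vertex 0.65 11.19 17.76
    endloop
  endfacet
  facet normal -0.6973 0.7168 0.0000
    outer loop
      vertex 5.05 15.47 0.00
      vertex 0.65 11.19 17.76
      vertex 5.05 15.47 17.76
    endloop
  endfacet
  facet normal -0.9999 0.0130 0.0000
    outer loop
      vertex 0.65 11.19 0.00
      vertex 0.57 5.05 0.00
      vertex 0.57 5.05 17.76
    endloop
  endfacet
  facet normal -0.9999 0.0130 0.0000
    outer loop
      vertex 0.65 11.19 0.00
      vertex 0.57 5.05 17.76
      vertex 0.65 11.19 17.76
    endloop
  endfacet
  facet normal -0.7168 -0.6973 0.0000
    outer loop
      vertex 0.57 5.05 0.00
      vertex 4.85 0.65 0.00
      vertex 4.85 0.65 17.76
    endloop
  endfacet
  facet normal -0.7168 -0.6973 0.0000
    outer loop
      vertex 0.57 5.05 0.00
      vertex 4.85 0.65 17.76
      vertex 0.57 5.05 17.76
    endloop
  endfacet
  facet normal -0.0130 -0.9999 0.0000
    outer loop
      vertex 4.85 0.65 0.00
      vertex 10.99 0.57 0.00
      vertex 10.99 0.57 17.76
    endloop
  endfacet
  facet normal -0.0130 -0.9999 0.0000
    outer loop
      vertex 4.85 0.65 0.00
      vertex 10.99 0.57 17.76
      vertex 4.85 0.65 17.76
    endloop
  endfacet
  facet normal 0.6973 -0.7168 0.0000
    outer loop
      vertex 10.99 0.57 0.00
      vertex 15.39 4.85 0.00
      vertex 15.39 4.85 17.76
    endloop
  endfacet
  facet normal 0.6973 -0.7168 0.0000
    outer loop
      vertex 10.99 0.57 0.00
      vertex 15.39 4.85 17.76
      vertex 10.99 0.57 17.76
    endloop
  endfacet
  facet normal 0.9999 -0.0130 0.0000
    outer loop
      vertex 15.39 4.85 0.00
      vertex 15.47 10.99 0.00
      vertex 15.47 10.99 17.76
    endloop
  endfacet
  facet normal 0.9999 -0.0130 0.0000
    outer loop
      vertex 15.39 4.85 0.00
      vertex 15.47 10.99 17.76
      vertex 15.39 4.85 17.76
    endloop
  endfacet
endsolid part

The G0 Z moves step by Δz≈3.55 mm. Every layer's G1 loop is the same polygon, so the solid is a straight extrusion of it from z=0 to z≈17.8. Closing with flat bottom and top caps and triangulating gives 28 facets — a regular 8-sided prism (a cylinder approximated with 8 flat sides), circumscribed radius ≈ 8.02 mm, height ≈ 17.8 mm.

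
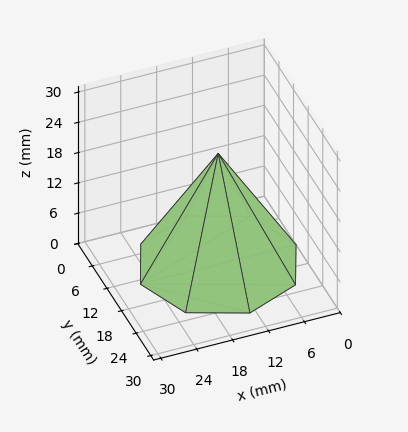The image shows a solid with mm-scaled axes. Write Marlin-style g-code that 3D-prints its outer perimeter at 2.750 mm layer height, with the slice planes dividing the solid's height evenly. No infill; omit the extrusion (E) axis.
Reading the render: the shape is a regular 8-sided pyramid, base circumscribed radius ≈ 13 mm, apex at z ≈ 22 mm (dimensions read to the nearest mm from the axis ticks). For the g-code, the solid's height is divided into equal slices at the stated Δz and each level perimeter traced with G1 moves after a G0 lift.

; perimeter-only toolpath
G21 ; units = mm
G90 ; absolute positioning
G28 ; home
; layer 1
G0 Z2.750
G0 X24.375 Y13.000
G1 X21.043 Y21.043
G1 X13.000 Y24.375
G1 X4.957 Y21.043
G1 X1.625 Y13.000
G1 X4.957 Y4.957
G1 X13.000 Y1.625
G1 X21.043 Y4.957
G1 X24.375 Y13.000
; layer 2
G0 Z5.500
G0 X22.750 Y13.000
G1 X19.894 Y19.894
G1 X13.000 Y22.750
G1 X6.106 Y19.894
G1 X3.250 Y13.000
G1 X6.106 Y6.106
G1 X13.000 Y3.250
G1 X19.894 Y6.106
G1 X22.750 Y13.000
; layer 3
G0 Z8.250
G0 X21.125 Y13.000
G1 X18.745 Y18.745
G1 X13.000 Y21.125
G1 X7.255 Y18.745
G1 X4.875 Y13.000
G1 X7.255 Y7.255
G1 X13.000 Y4.875
G1 X18.745 Y7.255
G1 X21.125 Y13.000
; layer 4
G0 Z11.000
G0 X19.500 Y13.000
G1 X17.596 Y17.596
G1 X13.000 Y19.500
G1 X8.404 Y17.596
G1 X6.500 Y13.000
G1 X8.404 Y8.404
G1 X13.000 Y6.500
G1 X17.596 Y8.404
G1 X19.500 Y13.000
; layer 5
G0 Z13.750
G0 X17.875 Y13.000
G1 X16.447 Y16.447
G1 X13.000 Y17.875
G1 X9.553 Y16.447
G1 X8.125 Y13.000
G1 X9.553 Y9.553
G1 X13.000 Y8.125
G1 X16.447 Y9.553
G1 X17.875 Y13.000
; layer 6
G0 Z16.500
G0 X16.250 Y13.000
G1 X15.298 Y15.298
G1 X13.000 Y16.250
G1 X10.702 Y15.298
G1 X9.750 Y13.000
G1 X10.702 Y10.702
G1 X13.000 Y9.750
G1 X15.298 Y10.702
G1 X16.250 Y13.000
; layer 7
G0 Z19.250
G0 X14.625 Y13.000
G1 X14.149 Y14.149
G1 X13.000 Y14.625
G1 X11.851 Y14.149
G1 X11.375 Y13.000
G1 X11.851 Y11.851
G1 X13.000 Y11.375
G1 X14.149 Y11.851
G1 X14.625 Y13.000
M2 ; end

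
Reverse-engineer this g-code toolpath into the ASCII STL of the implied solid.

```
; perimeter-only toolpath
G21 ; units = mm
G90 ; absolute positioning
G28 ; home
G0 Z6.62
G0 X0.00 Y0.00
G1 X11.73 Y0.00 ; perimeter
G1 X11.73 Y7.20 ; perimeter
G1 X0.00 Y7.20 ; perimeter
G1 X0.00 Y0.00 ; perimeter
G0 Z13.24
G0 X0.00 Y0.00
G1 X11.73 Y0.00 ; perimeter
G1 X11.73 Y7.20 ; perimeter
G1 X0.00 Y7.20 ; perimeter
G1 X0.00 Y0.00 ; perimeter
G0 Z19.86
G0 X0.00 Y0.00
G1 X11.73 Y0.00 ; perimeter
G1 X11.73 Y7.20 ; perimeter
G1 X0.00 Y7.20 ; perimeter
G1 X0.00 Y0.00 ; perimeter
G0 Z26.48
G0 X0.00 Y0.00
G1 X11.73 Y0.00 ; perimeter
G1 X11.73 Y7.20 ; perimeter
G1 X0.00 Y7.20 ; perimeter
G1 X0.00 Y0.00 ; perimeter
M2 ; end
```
solid part
  facet normal 0.0000 0.0000 -1.0000
    outer loop
      vertex 11.73 7.20 0.00
      vertex 11.73 0.00 0.00
      vertex 0.00 0.00 0.00
    endloop
  endfacet
  facet normal 0.0000 0.0000 -1.0000
    outer loop
      vertex 0.00 7.20 0.00
      vertex 11.73 7.20 0.00
      vertex 0.00 0.00 0.00
    endloop
  endfacet
  facet normal 0.0000 0.0000 1.0000
    outer loop
      vertex 0.00 0.00 26.48
      vertex 11.73 0.00 26.48
      vertex 11.73 7.20 26.48
    endloop
  endfacet
  facet normal 0.0000 0.0000 1.0000
    outer loop
      vertex 0.00 0.00 26.48
      vertex 11.73 7.20 26.48
      vertex 0.00 7.20 26.48
    endloop
  endfacet
  facet normal 0.0000 -1.0000 0.0000
    outer loop
      vertex 0.00 0.00 0.00
      vertex 11.73 0.00 0.00
      vertex 11.73 0.00 26.48
    endloop
  endfacet
  facet normal 0.0000 -1.0000 0.0000
    outer loop
      vertex 0.00 0.00 0.00
      vertex 11.73 0.00 26.48
      vertex 0.00 0.00 26.48
    endloop
  endfacet
  facet normal 0.0000 1.0000 0.0000
    outer loop
      vertex 11.73 7.20 26.48
      vertex 11.73 7.20 0.00
      vertex 0.00 7.20 0.00
    endloop
  endfacet
  facet normal 0.0000 1.0000 0.0000
    outer loop
      vertex 0.00 7.20 26.48
      vertex 11.73 7.20 26.48
      vertex 0.00 7.20 0.00
    endloop
  endfacet
  facet normal -1.0000 0.0000 0.0000
    outer loop
      vertex 0.00 7.20 26.48
      vertex 0.00 7.20 0.00
      vertex 0.00 0.00 0.00
    endloop
  endfacet
  facet normal -1.0000 0.0000 0.0000
    outer loop
      vertex 0.00 0.00 26.48
      vertex 0.00 7.20 26.48
      vertex 0.00 0.00 0.00
    endloop
  endfacet
  facet normal 1.0000 0.0000 0.0000
    outer loop
      vertex 11.73 0.00 0.00
      vertex 11.73 7.20 0.00
      vertex 11.73 7.20 26.48
    endloop
  endfacet
  facet normal 1.0000 0.0000 0.0000
    outer loop
      vertex 11.73 0.00 0.00
      vertex 11.73 7.20 26.48
      vertex 11.73 0.00 26.48
    endloop
  endfacet
endsolid part

The G0 Z moves step by Δz≈6.62 mm. Every layer's G1 loop is the same polygon, so the solid is a straight extrusion of it from z=0 to z≈26.5. Closing with flat bottom and top caps and triangulating gives 12 facets — a rectangular box, roughly 11.7 × 7.2 mm footprint and 26.5 mm tall.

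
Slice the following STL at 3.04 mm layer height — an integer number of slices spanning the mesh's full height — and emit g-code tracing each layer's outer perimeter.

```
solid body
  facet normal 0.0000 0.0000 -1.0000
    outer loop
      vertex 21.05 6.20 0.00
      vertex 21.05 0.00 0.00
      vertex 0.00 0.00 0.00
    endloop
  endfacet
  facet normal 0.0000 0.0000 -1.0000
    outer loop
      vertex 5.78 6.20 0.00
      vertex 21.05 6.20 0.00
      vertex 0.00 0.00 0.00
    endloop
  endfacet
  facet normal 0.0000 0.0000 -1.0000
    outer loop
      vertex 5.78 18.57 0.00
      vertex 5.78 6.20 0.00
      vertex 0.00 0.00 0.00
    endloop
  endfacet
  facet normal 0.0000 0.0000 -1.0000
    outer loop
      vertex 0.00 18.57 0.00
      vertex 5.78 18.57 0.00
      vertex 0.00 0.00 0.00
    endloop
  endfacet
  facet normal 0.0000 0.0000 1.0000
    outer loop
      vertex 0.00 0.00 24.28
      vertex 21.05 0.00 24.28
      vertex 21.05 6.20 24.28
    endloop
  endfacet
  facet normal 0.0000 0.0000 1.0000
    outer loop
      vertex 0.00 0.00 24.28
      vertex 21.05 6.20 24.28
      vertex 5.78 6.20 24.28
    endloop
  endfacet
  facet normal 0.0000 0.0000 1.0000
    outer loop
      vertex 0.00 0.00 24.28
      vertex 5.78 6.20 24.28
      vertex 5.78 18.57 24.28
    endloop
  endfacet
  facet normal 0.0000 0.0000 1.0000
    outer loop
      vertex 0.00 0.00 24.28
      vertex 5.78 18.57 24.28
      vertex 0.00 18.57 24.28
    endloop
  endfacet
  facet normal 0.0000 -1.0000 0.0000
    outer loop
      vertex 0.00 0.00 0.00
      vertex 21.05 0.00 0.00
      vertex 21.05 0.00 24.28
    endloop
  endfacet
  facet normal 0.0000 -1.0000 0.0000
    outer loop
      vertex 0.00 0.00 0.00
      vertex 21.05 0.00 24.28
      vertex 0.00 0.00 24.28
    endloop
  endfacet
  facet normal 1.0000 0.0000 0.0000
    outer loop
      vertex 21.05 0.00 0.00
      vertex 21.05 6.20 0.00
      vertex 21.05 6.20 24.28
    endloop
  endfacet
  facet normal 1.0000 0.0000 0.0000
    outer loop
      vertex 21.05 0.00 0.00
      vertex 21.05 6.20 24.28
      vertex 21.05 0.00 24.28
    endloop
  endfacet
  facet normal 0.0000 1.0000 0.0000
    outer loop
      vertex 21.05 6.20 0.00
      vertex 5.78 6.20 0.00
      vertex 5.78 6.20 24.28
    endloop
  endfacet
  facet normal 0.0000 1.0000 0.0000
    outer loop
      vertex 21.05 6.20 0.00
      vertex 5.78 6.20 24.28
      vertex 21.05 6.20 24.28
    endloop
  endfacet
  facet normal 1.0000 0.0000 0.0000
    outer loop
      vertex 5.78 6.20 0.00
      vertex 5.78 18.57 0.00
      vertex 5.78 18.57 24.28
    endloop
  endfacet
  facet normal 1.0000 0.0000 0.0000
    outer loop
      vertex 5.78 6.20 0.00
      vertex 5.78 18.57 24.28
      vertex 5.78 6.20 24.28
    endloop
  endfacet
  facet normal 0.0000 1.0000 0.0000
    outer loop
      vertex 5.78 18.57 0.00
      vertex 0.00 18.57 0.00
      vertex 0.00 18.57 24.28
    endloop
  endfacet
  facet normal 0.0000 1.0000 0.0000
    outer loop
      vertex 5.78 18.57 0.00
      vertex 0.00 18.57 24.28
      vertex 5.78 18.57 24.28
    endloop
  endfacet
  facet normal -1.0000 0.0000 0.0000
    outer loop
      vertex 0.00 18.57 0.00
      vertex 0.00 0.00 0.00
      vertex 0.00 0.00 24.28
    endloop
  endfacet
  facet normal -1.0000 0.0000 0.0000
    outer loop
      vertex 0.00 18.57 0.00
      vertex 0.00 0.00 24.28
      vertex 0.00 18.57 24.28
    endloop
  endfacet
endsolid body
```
; perimeter-only toolpath
G21 ; units = mm
G90 ; absolute positioning
G28 ; home
; layer 1
G0 Z3.04
G0 X0.00 Y0.00
G1 X21.05 Y0.00
G1 X21.05 Y6.20
G1 X5.78 Y6.20
G1 X5.78 Y18.57
G1 X0.00 Y18.57
G1 X0.00 Y0.00
; layer 2
G0 Z6.07
G0 X0.00 Y0.00
G1 X21.05 Y0.00
G1 X21.05 Y6.20
G1 X5.78 Y6.20
G1 X5.78 Y18.57
G1 X0.00 Y18.57
G1 X0.00 Y0.00
; layer 3
G0 Z9.11
G0 X0.00 Y0.00
G1 X21.05 Y0.00
G1 X21.05 Y6.20
G1 X5.78 Y6.20
G1 X5.78 Y18.57
G1 X0.00 Y18.57
G1 X0.00 Y0.00
; layer 4
G0 Z12.14
G0 X0.00 Y0.00
G1 X21.05 Y0.00
G1 X21.05 Y6.20
G1 X5.78 Y6.20
G1 X5.78 Y18.57
G1 X0.00 Y18.57
G1 X0.00 Y0.00
; layer 5
G0 Z15.18
G0 X0.00 Y0.00
G1 X21.05 Y0.00
G1 X21.05 Y6.20
G1 X5.78 Y6.20
G1 X5.78 Y18.57
G1 X0.00 Y18.57
G1 X0.00 Y0.00
; layer 6
G0 Z18.21
G0 X0.00 Y0.00
G1 X21.05 Y0.00
G1 X21.05 Y6.20
G1 X5.78 Y6.20
G1 X5.78 Y18.57
G1 X0.00 Y18.57
G1 X0.00 Y0.00
; layer 7
G0 Z21.25
G0 X0.00 Y0.00
G1 X21.05 Y0.00
G1 X21.05 Y6.20
G1 X5.78 Y6.20
G1 X5.78 Y18.57
G1 X0.00 Y18.57
G1 X0.00 Y0.00
; layer 8
G0 Z24.28
G0 X0.00 Y0.00
G1 X21.05 Y0.00
G1 X21.05 Y6.20
G1 X5.78 Y6.20
G1 X5.78 Y18.57
G1 X0.00 Y18.57
G1 X0.00 Y0.00
M2 ; end

The solid is an L-shaped prism: outer 21.1 × 18.6 mm, arm thicknesses ≈ 6.2 mm (horizontal) and 5.78 mm (vertical), extruded 24.3 mm in z. Slicing at Δz = 3.04 mm — 8 equal slices spanning the solid's height, so layer i sits at z = i·h/8 — gives 8 non-empty perimeters. Each is a 6-segment closed polygon; G0 lifts to the layer z and rapids to the start vertex, then G1 traces the edges.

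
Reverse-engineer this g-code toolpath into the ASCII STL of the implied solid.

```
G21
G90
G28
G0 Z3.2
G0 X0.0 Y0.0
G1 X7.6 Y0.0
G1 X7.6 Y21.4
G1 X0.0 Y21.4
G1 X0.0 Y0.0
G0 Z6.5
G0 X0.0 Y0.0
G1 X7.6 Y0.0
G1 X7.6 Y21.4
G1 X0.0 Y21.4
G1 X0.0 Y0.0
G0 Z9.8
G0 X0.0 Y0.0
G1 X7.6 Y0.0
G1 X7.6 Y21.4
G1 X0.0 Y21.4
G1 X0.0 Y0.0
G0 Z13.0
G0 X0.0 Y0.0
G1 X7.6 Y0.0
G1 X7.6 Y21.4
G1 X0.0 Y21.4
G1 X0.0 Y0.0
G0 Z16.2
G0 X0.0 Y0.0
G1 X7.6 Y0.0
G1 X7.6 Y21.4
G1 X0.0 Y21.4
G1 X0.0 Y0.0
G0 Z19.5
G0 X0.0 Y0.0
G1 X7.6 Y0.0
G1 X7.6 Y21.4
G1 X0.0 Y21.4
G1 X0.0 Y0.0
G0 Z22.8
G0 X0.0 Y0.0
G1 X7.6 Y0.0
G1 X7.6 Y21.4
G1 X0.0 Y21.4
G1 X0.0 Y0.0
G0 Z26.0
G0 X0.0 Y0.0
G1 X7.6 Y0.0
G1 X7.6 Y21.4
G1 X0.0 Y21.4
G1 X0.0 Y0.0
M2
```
solid part
  facet normal 0.0000 0.0000 -1.0000
    outer loop
      vertex 7.6 21.4 0.0
      vertex 7.6 0.0 0.0
      vertex 0.0 0.0 0.0
    endloop
  endfacet
  facet normal 0.0000 0.0000 -1.0000
    outer loop
      vertex 0.0 21.4 0.0
      vertex 7.6 21.4 0.0
      vertex 0.0 0.0 0.0
    endloop
  endfacet
  facet normal 0.0000 0.0000 1.0000
    outer loop
      vertex 0.0 0.0 26.0
      vertex 7.6 0.0 26.0
      vertex 7.6 21.4 26.0
    endloop
  endfacet
  facet normal 0.0000 0.0000 1.0000
    outer loop
      vertex 0.0 0.0 26.0
      vertex 7.6 21.4 26.0
      vertex 0.0 21.4 26.0
    endloop
  endfacet
  facet normal 0.0000 -1.0000 0.0000
    outer loop
      vertex 0.0 0.0 0.0
      vertex 7.6 0.0 0.0
      vertex 7.6 0.0 26.0
    endloop
  endfacet
  facet normal 0.0000 -1.0000 0.0000
    outer loop
      vertex 0.0 0.0 0.0
      vertex 7.6 0.0 26.0
      vertex 0.0 0.0 26.0
    endloop
  endfacet
  facet normal 0.0000 1.0000 0.0000
    outer loop
      vertex 7.6 21.4 26.0
      vertex 7.6 21.4 0.0
      vertex 0.0 21.4 0.0
    endloop
  endfacet
  facet normal 0.0000 1.0000 0.0000
    outer loop
      vertex 0.0 21.4 26.0
      vertex 7.6 21.4 26.0
      vertex 0.0 21.4 0.0
    endloop
  endfacet
  facet normal -1.0000 0.0000 0.0000
    outer loop
      vertex 0.0 21.4 26.0
      vertex 0.0 21.4 0.0
      vertex 0.0 0.0 0.0
    endloop
  endfacet
  facet normal -1.0000 0.0000 0.0000
    outer loop
      vertex 0.0 0.0 26.0
      vertex 0.0 21.4 26.0
      vertex 0.0 0.0 0.0
    endloop
  endfacet
  facet normal 1.0000 0.0000 0.0000
    outer loop
      vertex 7.6 0.0 0.0
      vertex 7.6 21.4 0.0
      vertex 7.6 21.4 26.0
    endloop
  endfacet
  facet normal 1.0000 0.0000 0.0000
    outer loop
      vertex 7.6 0.0 0.0
      vertex 7.6 21.4 26.0
      vertex 7.6 0.0 26.0
    endloop
  endfacet
endsolid part

The G0 Z moves step by Δz≈3.2 mm. Every layer's G1 loop is the same polygon, so the solid is a straight extrusion of it from z=0 to z≈26. Closing with flat bottom and top caps and triangulating gives 12 facets — a rectangular box, roughly 7.6 × 21.4 mm footprint and 26 mm tall.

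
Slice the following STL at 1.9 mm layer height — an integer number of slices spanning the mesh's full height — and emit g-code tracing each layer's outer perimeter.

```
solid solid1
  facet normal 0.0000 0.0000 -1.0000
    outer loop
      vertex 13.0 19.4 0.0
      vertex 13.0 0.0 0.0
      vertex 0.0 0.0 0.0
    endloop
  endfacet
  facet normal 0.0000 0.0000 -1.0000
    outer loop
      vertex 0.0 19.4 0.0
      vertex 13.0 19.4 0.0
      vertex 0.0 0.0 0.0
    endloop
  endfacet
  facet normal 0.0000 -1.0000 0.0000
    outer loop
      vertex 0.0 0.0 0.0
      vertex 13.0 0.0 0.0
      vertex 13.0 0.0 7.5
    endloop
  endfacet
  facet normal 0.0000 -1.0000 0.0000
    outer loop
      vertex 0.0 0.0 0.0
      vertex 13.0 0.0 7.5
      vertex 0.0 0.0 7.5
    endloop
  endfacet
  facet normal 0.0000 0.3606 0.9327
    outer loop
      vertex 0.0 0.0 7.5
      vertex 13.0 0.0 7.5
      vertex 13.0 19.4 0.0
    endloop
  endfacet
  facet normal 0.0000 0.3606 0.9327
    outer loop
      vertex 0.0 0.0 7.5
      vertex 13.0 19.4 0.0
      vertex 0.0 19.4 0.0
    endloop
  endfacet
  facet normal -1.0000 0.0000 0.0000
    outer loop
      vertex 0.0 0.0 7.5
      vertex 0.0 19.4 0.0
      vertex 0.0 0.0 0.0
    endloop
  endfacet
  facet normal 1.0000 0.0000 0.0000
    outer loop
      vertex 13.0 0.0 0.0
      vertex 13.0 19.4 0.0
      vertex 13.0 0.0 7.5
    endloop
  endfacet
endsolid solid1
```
; perimeter-only toolpath
G21 ; units = mm
G90 ; absolute positioning
G28 ; home
; layer 1
G0 Z1.9
G0 X0.0 Y0.0
G1 X13.0 Y0.0
G1 X13.0 Y14.5
G1 X0.0 Y14.5
G1 X0.0 Y0.0
; layer 2
G0 Z3.8
G0 X0.0 Y0.0
G1 X13.0 Y0.0
G1 X13.0 Y9.7
G1 X0.0 Y9.7
G1 X0.0 Y0.0
; layer 3
G0 Z5.6
G0 X0.0 Y0.0
G1 X13.0 Y0.0
G1 X13.0 Y4.8
G1 X0.0 Y4.8
G1 X0.0 Y0.0
M2 ; end

The solid is a wedge (ramp): 13 × 19.4 mm base, rising to 7.5 mm along the y=0 edge and sloping linearly to z=0 at y=19.4. Slicing at Δz = 1.9 mm — 4 equal slices spanning the solid's height, so layer i sits at z = i·h/4 — gives 3 non-empty perimeters. Each is a 4-segment closed polygon; G0 lifts to the layer z and rapids to the start vertex, then G1 traces the edges. The cross-section shrinks linearly with z (the slice at the apex is degenerate and omitted).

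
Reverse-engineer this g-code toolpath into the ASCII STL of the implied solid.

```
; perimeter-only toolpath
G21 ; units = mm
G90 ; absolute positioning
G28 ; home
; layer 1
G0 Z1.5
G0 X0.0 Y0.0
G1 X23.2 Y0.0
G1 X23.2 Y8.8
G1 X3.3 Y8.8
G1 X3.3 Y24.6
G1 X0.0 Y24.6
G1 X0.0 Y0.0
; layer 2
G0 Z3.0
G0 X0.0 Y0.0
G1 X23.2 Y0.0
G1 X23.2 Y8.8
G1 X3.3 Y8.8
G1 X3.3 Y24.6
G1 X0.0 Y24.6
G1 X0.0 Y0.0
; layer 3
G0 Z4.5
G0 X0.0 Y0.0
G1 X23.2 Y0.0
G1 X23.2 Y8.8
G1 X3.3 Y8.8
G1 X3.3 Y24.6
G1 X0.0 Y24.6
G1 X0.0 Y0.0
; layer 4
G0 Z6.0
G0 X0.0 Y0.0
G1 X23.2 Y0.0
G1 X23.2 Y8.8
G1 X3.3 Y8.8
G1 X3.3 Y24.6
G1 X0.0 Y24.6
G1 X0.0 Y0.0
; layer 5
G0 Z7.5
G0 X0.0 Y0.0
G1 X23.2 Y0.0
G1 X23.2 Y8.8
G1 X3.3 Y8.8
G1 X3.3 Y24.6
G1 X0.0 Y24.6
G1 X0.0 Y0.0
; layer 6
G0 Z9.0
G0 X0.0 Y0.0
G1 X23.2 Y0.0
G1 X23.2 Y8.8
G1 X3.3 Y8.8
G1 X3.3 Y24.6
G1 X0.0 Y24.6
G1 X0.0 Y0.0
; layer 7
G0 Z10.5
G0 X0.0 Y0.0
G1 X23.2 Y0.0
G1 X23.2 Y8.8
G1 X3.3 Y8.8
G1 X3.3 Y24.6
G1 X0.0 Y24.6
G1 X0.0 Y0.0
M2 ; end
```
solid part
  facet normal 0.0000 0.0000 -1.0000
    outer loop
      vertex 23.2 8.8 0.0
      vertex 23.2 0.0 0.0
      vertex 0.0 0.0 0.0
    endloop
  endfacet
  facet normal 0.0000 0.0000 -1.0000
    outer loop
      vertex 3.3 8.8 0.0
      vertex 23.2 8.8 0.0
      vertex 0.0 0.0 0.0
    endloop
  endfacet
  facet normal 0.0000 0.0000 -1.0000
    outer loop
      vertex 3.3 24.6 0.0
      vertex 3.3 8.8 0.0
      vertex 0.0 0.0 0.0
    endloop
  endfacet
  facet normal 0.0000 0.0000 -1.0000
    outer loop
      vertex 0.0 24.6 0.0
      vertex 3.3 24.6 0.0
      vertex 0.0 0.0 0.0
    endloop
  endfacet
  facet normal 0.0000 0.0000 1.0000
    outer loop
      vertex 0.0 0.0 10.5
      vertex 23.2 0.0 10.5
      vertex 23.2 8.8 10.5
    endloop
  endfacet
  facet normal 0.0000 0.0000 1.0000
    outer loop
      vertex 0.0 0.0 10.5
      vertex 23.2 8.8 10.5
      vertex 3.3 8.8 10.5
    endloop
  endfacet
  facet normal 0.0000 0.0000 1.0000
    outer loop
      vertex 0.0 0.0 10.5
      vertex 3.3 8.8 10.5
      vertex 3.3 24.6 10.5
    endloop
  endfacet
  facet normal 0.0000 0.0000 1.0000
    outer loop
      vertex 0.0 0.0 10.5
      vertex 3.3 24.6 10.5
      vertex 0.0 24.6 10.5
    endloop
  endfacet
  facet normal 0.0000 -1.0000 0.0000
    outer loop
      vertex 0.0 0.0 0.0
      vertex 23.2 0.0 0.0
      vertex 23.2 0.0 10.5
    endloop
  endfacet
  facet normal 0.0000 -1.0000 0.0000
    outer loop
      vertex 0.0 0.0 0.0
      vertex 23.2 0.0 10.5
      vertex 0.0 0.0 10.5
    endloop
  endfacet
  facet normal 1.0000 0.0000 0.0000
    outer loop
      vertex 23.2 0.0 0.0
      vertex 23.2 8.8 0.0
      vertex 23.2 8.8 10.5
    endloop
  endfacet
  facet normal 1.0000 0.0000 0.0000
    outer loop
      vertex 23.2 0.0 0.0
      vertex 23.2 8.8 10.5
      vertex 23.2 0.0 10.5
    endloop
  endfacet
  facet normal 0.0000 1.0000 0.0000
    outer loop
      vertex 23.2 8.8 0.0
      vertex 3.3 8.8 0.0
      vertex 3.3 8.8 10.5
    endloop
  endfacet
  facet normal 0.0000 1.0000 0.0000
    outer loop
      vertex 23.2 8.8 0.0
      vertex 3.3 8.8 10.5
      vertex 23.2 8.8 10.5
    endloop
  endfacet
  facet normal 1.0000 0.0000 0.0000
    outer loop
      vertex 3.3 8.8 0.0
      vertex 3.3 24.6 0.0
      vertex 3.3 24.6 10.5
    endloop
  endfacet
  facet normal 1.0000 0.0000 0.0000
    outer loop
      vertex 3.3 8.8 0.0
      vertex 3.3 24.6 10.5
      vertex 3.3 8.8 10.5
    endloop
  endfacet
  facet normal 0.0000 1.0000 0.0000
    outer loop
      vertex 3.3 24.6 0.0
      vertex 0.0 24.6 0.0
      vertex 0.0 24.6 10.5
    endloop
  endfacet
  facet normal 0.0000 1.0000 0.0000
    outer loop
      vertex 3.3 24.6 0.0
      vertex 0.0 24.6 10.5
      vertex 3.3 24.6 10.5
    endloop
  endfacet
  facet normal -1.0000 0.0000 0.0000
    outer loop
      vertex 0.0 24.6 0.0
      vertex 0.0 0.0 0.0
      vertex 0.0 0.0 10.5
    endloop
  endfacet
  facet normal -1.0000 0.0000 0.0000
    outer loop
      vertex 0.0 24.6 0.0
      vertex 0.0 0.0 10.5
      vertex 0.0 24.6 10.5
    endloop
  endfacet
endsolid part

The G0 Z moves step by Δz≈1.5 mm. Every layer's G1 loop is the same polygon, so the solid is a straight extrusion of it from z=0 to z≈10.5. Closing with flat bottom and top caps and triangulating gives 20 facets — an L-shaped prism: outer 23.2 × 24.6 mm, arm thicknesses ≈ 8.8 mm (horizontal) and 3.3 mm (vertical), extruded 10.5 mm in z.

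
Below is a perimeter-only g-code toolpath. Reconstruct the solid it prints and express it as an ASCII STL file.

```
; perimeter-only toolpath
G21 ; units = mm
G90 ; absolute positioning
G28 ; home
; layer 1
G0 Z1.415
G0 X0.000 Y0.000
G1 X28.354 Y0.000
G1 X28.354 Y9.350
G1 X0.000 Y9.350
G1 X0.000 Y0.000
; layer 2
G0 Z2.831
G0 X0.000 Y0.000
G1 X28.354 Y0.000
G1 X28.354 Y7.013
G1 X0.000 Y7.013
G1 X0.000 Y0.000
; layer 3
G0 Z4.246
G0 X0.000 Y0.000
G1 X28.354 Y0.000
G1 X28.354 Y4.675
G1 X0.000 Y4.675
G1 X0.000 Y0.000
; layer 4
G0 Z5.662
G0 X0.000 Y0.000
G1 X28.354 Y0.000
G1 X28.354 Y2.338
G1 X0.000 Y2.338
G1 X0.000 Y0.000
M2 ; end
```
solid part
  facet normal 0.0000 0.0000 -1.0000
    outer loop
      vertex 28.354 11.688 0.000
      vertex 28.354 0.000 0.000
      vertex 0.000 0.000 0.000
    endloop
  endfacet
  facet normal 0.0000 0.0000 -1.0000
    outer loop
      vertex 0.000 11.688 0.000
      vertex 28.354 11.688 0.000
      vertex 0.000 0.000 0.000
    endloop
  endfacet
  facet normal 0.0000 -1.0000 0.0000
    outer loop
      vertex 0.000 0.000 0.000
      vertex 28.354 0.000 0.000
      vertex 28.354 0.000 7.077
    endloop
  endfacet
  facet normal 0.0000 -1.0000 0.0000
    outer loop
      vertex 0.000 0.000 0.000
      vertex 28.354 0.000 7.077
      vertex 0.000 0.000 7.077
    endloop
  endfacet
  facet normal 0.0000 0.5179 0.8554
    outer loop
      vertex 0.000 0.000 7.077
      vertex 28.354 0.000 7.077
      vertex 28.354 11.688 0.000
    endloop
  endfacet
  facet normal 0.0000 0.5179 0.8554
    outer loop
      vertex 0.000 0.000 7.077
      vertex 28.354 11.688 0.000
      vertex 0.000 11.688 0.000
    endloop
  endfacet
  facet normal -1.0000 0.0000 0.0000
    outer loop
      vertex 0.000 0.000 7.077
      vertex 0.000 11.688 0.000
      vertex 0.000 0.000 0.000
    endloop
  endfacet
  facet normal 1.0000 0.0000 0.0000
    outer loop
      vertex 28.354 0.000 0.000
      vertex 28.354 11.688 0.000
      vertex 28.354 0.000 7.077
    endloop
  endfacet
endsolid part

The G0 Z moves step by Δz≈1.415 mm. The G1 loops shrink linearly with z, so the solid tapers from its base footprint up to z≈7.08. Closing with a flat bottom cap and the tapered top and triangulating gives 8 facets — a wedge (ramp): 28.4 × 11.7 mm base, rising to 7.08 mm along the y=0 edge and sloping linearly to z=0 at y=11.7.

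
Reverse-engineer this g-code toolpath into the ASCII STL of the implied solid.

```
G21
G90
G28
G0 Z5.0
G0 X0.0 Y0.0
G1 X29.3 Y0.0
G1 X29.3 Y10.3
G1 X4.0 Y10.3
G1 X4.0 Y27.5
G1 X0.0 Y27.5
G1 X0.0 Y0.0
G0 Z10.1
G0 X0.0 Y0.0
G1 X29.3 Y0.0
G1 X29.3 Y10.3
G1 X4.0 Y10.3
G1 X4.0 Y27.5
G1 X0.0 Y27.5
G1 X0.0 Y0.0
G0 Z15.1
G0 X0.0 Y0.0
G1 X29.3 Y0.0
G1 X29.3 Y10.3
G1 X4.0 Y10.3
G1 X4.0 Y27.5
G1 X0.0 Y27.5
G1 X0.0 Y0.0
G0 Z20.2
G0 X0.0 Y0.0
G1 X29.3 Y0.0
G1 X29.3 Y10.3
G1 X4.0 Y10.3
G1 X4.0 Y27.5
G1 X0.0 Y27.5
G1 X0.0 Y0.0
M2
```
solid part
  facet normal 0.0000 0.0000 -1.0000
    outer loop
      vertex 29.3 10.3 0.0
      vertex 29.3 0.0 0.0
      vertex 0.0 0.0 0.0
    endloop
  endfacet
  facet normal 0.0000 0.0000 -1.0000
    outer loop
      vertex 4.0 10.3 0.0
      vertex 29.3 10.3 0.0
      vertex 0.0 0.0 0.0
    endloop
  endfacet
  facet normal 0.0000 0.0000 -1.0000
    outer loop
      vertex 4.0 27.5 0.0
      vertex 4.0 10.3 0.0
      vertex 0.0 0.0 0.0
    endloop
  endfacet
  facet normal 0.0000 0.0000 -1.0000
    outer loop
      vertex 0.0 27.5 0.0
      vertex 4.0 27.5 0.0
      vertex 0.0 0.0 0.0
    endloop
  endfacet
  facet normal 0.0000 0.0000 1.0000
    outer loop
      vertex 0.0 0.0 20.2
      vertex 29.3 0.0 20.2
      vertex 29.3 10.3 20.2
    endloop
  endfacet
  facet normal 0.0000 0.0000 1.0000
    outer loop
      vertex 0.0 0.0 20.2
      vertex 29.3 10.3 20.2
      vertex 4.0 10.3 20.2
    endloop
  endfacet
  facet normal 0.0000 0.0000 1.0000
    outer loop
      vertex 0.0 0.0 20.2
      vertex 4.0 10.3 20.2
      vertex 4.0 27.5 20.2
    endloop
  endfacet
  facet normal 0.0000 0.0000 1.0000
    outer loop
      vertex 0.0 0.0 20.2
      vertex 4.0 27.5 20.2
      vertex 0.0 27.5 20.2
    endloop
  endfacet
  facet normal 0.0000 -1.0000 0.0000
    outer loop
      vertex 0.0 0.0 0.0
      vertex 29.3 0.0 0.0
      vertex 29.3 0.0 20.2
    endloop
  endfacet
  facet normal 0.0000 -1.0000 0.0000
    outer loop
      vertex 0.0 0.0 0.0
      vertex 29.3 0.0 20.2
      vertex 0.0 0.0 20.2
    endloop
  endfacet
  facet normal 1.0000 0.0000 0.0000
    outer loop
      vertex 29.3 0.0 0.0
      vertex 29.3 10.3 0.0
      vertex 29.3 10.3 20.2
    endloop
  endfacet
  facet normal 1.0000 0.0000 0.0000
    outer loop
      vertex 29.3 0.0 0.0
      vertex 29.3 10.3 20.2
      vertex 29.3 0.0 20.2
    endloop
  endfacet
  facet normal 0.0000 1.0000 0.0000
    outer loop
      vertex 29.3 10.3 0.0
      vertex 4.0 10.3 0.0
      vertex 4.0 10.3 20.2
    endloop
  endfacet
  facet normal 0.0000 1.0000 0.0000
    outer loop
      vertex 29.3 10.3 0.0
      vertex 4.0 10.3 20.2
      vertex 29.3 10.3 20.2
    endloop
  endfacet
  facet normal 1.0000 0.0000 0.0000
    outer loop
      vertex 4.0 10.3 0.0
      vertex 4.0 27.5 0.0
      vertex 4.0 27.5 20.2
    endloop
  endfacet
  facet normal 1.0000 0.0000 0.0000
    outer loop
      vertex 4.0 10.3 0.0
      vertex 4.0 27.5 20.2
      vertex 4.0 10.3 20.2
    endloop
  endfacet
  facet normal 0.0000 1.0000 0.0000
    outer loop
      vertex 4.0 27.5 0.0
      vertex 0.0 27.5 0.0
      vertex 0.0 27.5 20.2
    endloop
  endfacet
  facet normal 0.0000 1.0000 0.0000
    outer loop
      vertex 4.0 27.5 0.0
      vertex 0.0 27.5 20.2
      vertex 4.0 27.5 20.2
    endloop
  endfacet
  facet normal -1.0000 0.0000 0.0000
    outer loop
      vertex 0.0 27.5 0.0
      vertex 0.0 0.0 0.0
      vertex 0.0 0.0 20.2
    endloop
  endfacet
  facet normal -1.0000 0.0000 0.0000
    outer loop
      vertex 0.0 27.5 0.0
      vertex 0.0 0.0 20.2
      vertex 0.0 27.5 20.2
    endloop
  endfacet
endsolid part

The G0 Z moves step by Δz≈5.0 mm. Every layer's G1 loop is the same polygon, so the solid is a straight extrusion of it from z=0 to z≈20.2. Closing with flat bottom and top caps and triangulating gives 20 facets — an L-shaped prism: outer 29.3 × 27.5 mm, arm thicknesses ≈ 10.3 mm (horizontal) and 4 mm (vertical), extruded 20.2 mm in z.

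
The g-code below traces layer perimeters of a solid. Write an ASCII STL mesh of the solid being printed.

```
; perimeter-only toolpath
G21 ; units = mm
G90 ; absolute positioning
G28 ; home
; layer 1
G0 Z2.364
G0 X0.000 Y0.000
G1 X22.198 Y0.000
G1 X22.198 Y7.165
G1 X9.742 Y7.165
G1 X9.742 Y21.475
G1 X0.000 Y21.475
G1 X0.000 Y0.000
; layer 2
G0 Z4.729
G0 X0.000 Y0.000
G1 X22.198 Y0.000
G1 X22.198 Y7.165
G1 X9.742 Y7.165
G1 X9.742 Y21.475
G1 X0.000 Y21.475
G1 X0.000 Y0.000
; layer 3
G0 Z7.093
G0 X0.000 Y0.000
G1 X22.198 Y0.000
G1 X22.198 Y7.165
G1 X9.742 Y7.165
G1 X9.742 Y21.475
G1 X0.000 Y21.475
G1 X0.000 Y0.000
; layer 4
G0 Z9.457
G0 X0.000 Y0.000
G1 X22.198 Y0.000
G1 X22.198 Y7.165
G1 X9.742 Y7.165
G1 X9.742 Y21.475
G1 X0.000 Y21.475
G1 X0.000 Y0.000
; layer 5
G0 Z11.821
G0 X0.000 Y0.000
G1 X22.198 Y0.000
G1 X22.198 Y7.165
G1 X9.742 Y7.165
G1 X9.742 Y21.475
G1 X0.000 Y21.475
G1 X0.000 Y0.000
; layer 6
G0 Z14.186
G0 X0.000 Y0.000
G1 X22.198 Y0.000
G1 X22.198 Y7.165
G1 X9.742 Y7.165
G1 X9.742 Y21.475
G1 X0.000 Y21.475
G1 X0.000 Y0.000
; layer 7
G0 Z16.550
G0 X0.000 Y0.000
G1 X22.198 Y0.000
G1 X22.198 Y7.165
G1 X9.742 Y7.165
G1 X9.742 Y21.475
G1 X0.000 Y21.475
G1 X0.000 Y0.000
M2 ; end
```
solid part
  facet normal 0.0000 0.0000 -1.0000
    outer loop
      vertex 22.198 7.165 0.000
      vertex 22.198 0.000 0.000
      vertex 0.000 0.000 0.000
    endloop
  endfacet
  facet normal 0.0000 0.0000 -1.0000
    outer loop
      vertex 9.742 7.165 0.000
      vertex 22.198 7.165 0.000
      vertex 0.000 0.000 0.000
    endloop
  endfacet
  facet normal 0.0000 0.0000 -1.0000
    outer loop
      vertex 9.742 21.475 0.000
      vertex 9.742 7.165 0.000
      vertex 0.000 0.000 0.000
    endloop
  endfacet
  facet normal 0.0000 0.0000 -1.0000
    outer loop
      vertex 0.000 21.475 0.000
      vertex 9.742 21.475 0.000
      vertex 0.000 0.000 0.000
    endloop
  endfacet
  facet normal 0.0000 0.0000 1.0000
    outer loop
      vertex 0.000 0.000 16.550
      vertex 22.198 0.000 16.550
      vertex 22.198 7.165 16.550
    endloop
  endfacet
  facet normal 0.0000 0.0000 1.0000
    outer loop
      vertex 0.000 0.000 16.550
      vertex 22.198 7.165 16.550
      vertex 9.742 7.165 16.550
    endloop
  endfacet
  facet normal 0.0000 0.0000 1.0000
    outer loop
      vertex 0.000 0.000 16.550
      vertex 9.742 7.165 16.550
      vertex 9.742 21.475 16.550
    endloop
  endfacet
  facet normal 0.0000 0.0000 1.0000
    outer loop
      vertex 0.000 0.000 16.550
      vertex 9.742 21.475 16.550
      vertex 0.000 21.475 16.550
    endloop
  endfacet
  facet normal 0.0000 -1.0000 0.0000
    outer loop
      vertex 0.000 0.000 0.000
      vertex 22.198 0.000 0.000
      vertex 22.198 0.000 16.550
    endloop
  endfacet
  facet normal 0.0000 -1.0000 0.0000
    outer loop
      vertex 0.000 0.000 0.000
      vertex 22.198 0.000 16.550
      vertex 0.000 0.000 16.550
    endloop
  endfacet
  facet normal 1.0000 0.0000 0.0000
    outer loop
      vertex 22.198 0.000 0.000
      vertex 22.198 7.165 0.000
      vertex 22.198 7.165 16.550
    endloop
  endfacet
  facet normal 1.0000 0.0000 0.0000
    outer loop
      vertex 22.198 0.000 0.000
      vertex 22.198 7.165 16.550
      vertex 22.198 0.000 16.550
    endloop
  endfacet
  facet normal 0.0000 1.0000 0.0000
    outer loop
      vertex 22.198 7.165 0.000
      vertex 9.742 7.165 0.000
      vertex 9.742 7.165 16.550
    endloop
  endfacet
  facet normal 0.0000 1.0000 0.0000
    outer loop
      vertex 22.198 7.165 0.000
      vertex 9.742 7.165 16.550
      vertex 22.198 7.165 16.550
    endloop
  endfacet
  facet normal 1.0000 0.0000 0.0000
    outer loop
      vertex 9.742 7.165 0.000
      vertex 9.742 21.475 0.000
      vertex 9.742 21.475 16.550
    endloop
  endfacet
  facet normal 1.0000 0.0000 0.0000
    outer loop
      vertex 9.742 7.165 0.000
      vertex 9.742 21.475 16.550
      vertex 9.742 7.165 16.550
    endloop
  endfacet
  facet normal 0.0000 1.0000 0.0000
    outer loop
      vertex 9.742 21.475 0.000
      vertex 0.000 21.475 0.000
      vertex 0.000 21.475 16.550
    endloop
  endfacet
  facet normal 0.0000 1.0000 0.0000
    outer loop
      vertex 9.742 21.475 0.000
      vertex 0.000 21.475 16.550
      vertex 9.742 21.475 16.550
    endloop
  endfacet
  facet normal -1.0000 0.0000 0.0000
    outer loop
      vertex 0.000 21.475 0.000
      vertex 0.000 0.000 0.000
      vertex 0.000 0.000 16.550
    endloop
  endfacet
  facet normal -1.0000 0.0000 0.0000
    outer loop
      vertex 0.000 21.475 0.000
      vertex 0.000 0.000 16.550
      vertex 0.000 21.475 16.550
    endloop
  endfacet
endsolid part

The G0 Z moves step by Δz≈2.364 mm. Every layer's G1 loop is the same polygon, so the solid is a straight extrusion of it from z=0 to z≈16.6. Closing with flat bottom and top caps and triangulating gives 20 facets — an L-shaped prism: outer 22.2 × 21.5 mm, arm thicknesses ≈ 7.17 mm (horizontal) and 9.74 mm (vertical), extruded 16.6 mm in z.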